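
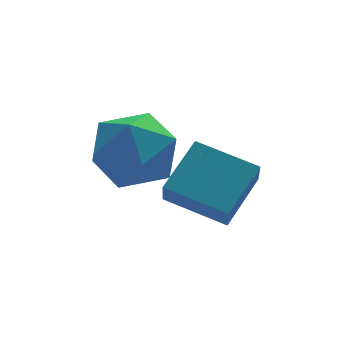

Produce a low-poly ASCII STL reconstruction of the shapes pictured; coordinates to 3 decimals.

solid 
facet normal -0.697 -0.017 0.717
outer loop
vertex -1.093 1.512 -0.033
vertex -1.487 0.444 -0.442
vertex -0.621 0.486 0.401
endloop
endfacet
facet normal -0.118 0.340 0.933
outer loop
vertex -1.093 1.512 -0.033
vertex -0.621 0.486 0.401
vertex 0.099 1.425 0.15
endloop
endfacet
facet normal -0.009 0.879 0.477
outer loop
vertex -1.093 1.512 -0.033
vertex 0.099 1.425 0.15
vertex -0.321 1.962 -0.848
endloop
endfacet
facet normal -0.519 0.854 -0.020
outer loop
vertex -1.093 1.512 -0.033
vertex -0.321 1.962 -0.848
vertex -1.302 1.357 -1.214
endloop
endfacet
facet normal -0.945 0.300 0.128
outer loop
vertex -1.093 1.512 -0.033
vertex -1.302 1.357 -1.214
vertex -1.487 0.444 -0.442
endloop
endfacet
facet normal 0.442 -0.100 0.892
outer loop
vertex 0.099 1.425 0.15
vertex -0.621 0.486 0.401
vertex 0.442 0.303 -0.146
endloop
endfacet
facet normal -0.495 -0.679 0.542
outer loop
vertex -0.621 0.486 0.401
vertex -1.487 0.444 -0.442
vertex -0.539 -0.302 -0.512
endloop
endfacet
facet normal -0.897 -0.166 -0.411
outer loop
vertex -1.487 0.444 -0.442
vertex -1.302 1.357 -1.214
vertex -0.959 0.235 -1.51
endloop
endfacet
facet normal -0.208 0.731 -0.650
outer loop
vertex -1.302 1.357 -1.214
vertex -0.321 1.962 -0.848
vertex -0.239 1.174 -1.761
endloop
endfacet
facet normal 0.618 0.771 0.155
outer loop
vertex -0.321 1.962 -0.848
vertex 0.099 1.425 0.15
vertex 0.627 1.216 -0.918
endloop
endfacet
facet normal 0.519 -0.854 0.020
outer loop
vertex 0.233 0.148 -1.327
vertex 0.442 0.303 -0.146
vertex -0.539 -0.302 -0.512
endloop
endfacet
facet normal 0.009 -0.879 -0.477
outer loop
vertex 0.233 0.148 -1.327
vertex -0.539 -0.302 -0.512
vertex -0.959 0.235 -1.51
endloop
endfacet
facet normal 0.118 -0.340 -0.933
outer loop
vertex 0.233 0.148 -1.327
vertex -0.959 0.235 -1.51
vertex -0.239 1.174 -1.761
endloop
endfacet
facet normal 0.697 0.017 -0.717
outer loop
vertex 0.233 0.148 -1.327
vertex -0.239 1.174 -1.761
vertex 0.627 1.216 -0.918
endloop
endfacet
facet normal 0.945 -0.300 -0.128
outer loop
vertex 0.233 0.148 -1.327
vertex 0.627 1.216 -0.918
vertex 0.442 0.303 -0.146
endloop
endfacet
facet normal 0.208 -0.731 0.650
outer loop
vertex -0.539 -0.302 -0.512
vertex 0.442 0.303 -0.146
vertex -0.621 0.486 0.401
endloop
endfacet
facet normal -0.618 -0.771 -0.155
outer loop
vertex -0.959 0.235 -1.51
vertex -0.539 -0.302 -0.512
vertex -1.487 0.444 -0.442
endloop
endfacet
facet normal -0.442 0.100 -0.892
outer loop
vertex -0.239 1.174 -1.761
vertex -0.959 0.235 -1.51
vertex -1.302 1.357 -1.214
endloop
endfacet
facet normal 0.495 0.679 -0.542
outer loop
vertex 0.627 1.216 -0.918
vertex -0.239 1.174 -1.761
vertex -0.321 1.962 -0.848
endloop
endfacet
facet normal 0.897 0.166 0.411
outer loop
vertex 0.442 0.303 -0.146
vertex 0.627 1.216 -0.918
vertex 0.099 1.425 0.15
endloop
endfacet
facet normal -0.749 0.593 0.295
outer loop
vertex 0.783 -0.063 -0.063
vertex 0.959 0.568 -0.884
vertex -0.223 -0.905 -0.926
endloop
endfacet
facet normal -0.167 -0.601 0.781
outer loop
vertex 1.021 -1.888 -1.416
vertex 0.783 -0.063 -0.063
vertex -0.223 -0.905 -0.926
endloop
endfacet
facet normal -0.749 0.593 0.295
outer loop
vertex -0.223 -0.905 -0.926
vertex 0.959 0.568 -0.884
vertex -0.047 -0.274 -1.746
endloop
endfacet
facet normal -0.640 -0.536 -0.550
outer loop
vertex -0.047 -0.274 -1.746
vertex 1.021 -1.888 -1.416
vertex -0.223 -0.905 -0.926
endloop
endfacet
facet normal 0.640 0.536 0.550
outer loop
vertex 0.783 -0.063 -0.063
vertex 2.203 -0.415 -1.374
vertex 0.959 0.568 -0.884
endloop
endfacet
facet normal -0.167 -0.601 0.782
outer loop
vertex 2.027 -1.046 -0.554
vertex 0.783 -0.063 -0.063
vertex 1.021 -1.888 -1.416
endloop
endfacet
facet normal 0.641 0.536 0.550
outer loop
vertex 2.027 -1.046 -0.554
vertex 2.203 -0.415 -1.374
vertex 0.783 -0.063 -0.063
endloop
endfacet
facet normal 0.167 0.601 -0.782
outer loop
vertex 0.959 0.568 -0.884
vertex 2.203 -0.415 -1.374
vertex -0.047 -0.274 -1.746
endloop
endfacet
facet normal -0.641 -0.536 -0.550
outer loop
vertex 1.197 -1.257 -2.237
vertex 1.021 -1.888 -1.416
vertex -0.047 -0.274 -1.746
endloop
endfacet
facet normal 0.167 0.601 -0.781
outer loop
vertex -0.047 -0.274 -1.746
vertex 2.203 -0.415 -1.374
vertex 1.197 -1.257 -2.237
endloop
endfacet
facet normal 0.749 -0.593 -0.295
outer loop
vertex 1.197 -1.257 -2.237
vertex 2.027 -1.046 -0.554
vertex 1.021 -1.888 -1.416
endloop
endfacet
facet normal 0.749 -0.593 -0.295
outer loop
vertex 2.203 -0.415 -1.374
vertex 2.027 -1.046 -0.554
vertex 1.197 -1.257 -2.237
endloop
endfacet

endsolid


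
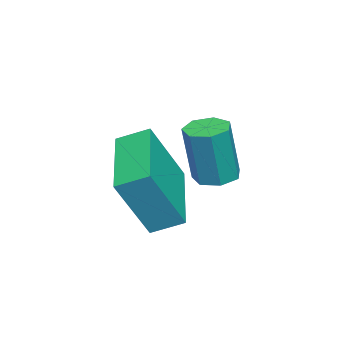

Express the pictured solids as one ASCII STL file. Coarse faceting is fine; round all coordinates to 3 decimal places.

solid 
facet normal -0.198 0.086 -0.977
outer loop
vertex 1.067 2.338 -1.174
vertex 0.614 2.115 -1.102
vertex 0.731 2.611 -1.082
endloop
endfacet
facet normal 0.621 0.782 -0.055
outer loop
vertex 1.067 2.338 -1.174
vertex 0.731 2.611 -1.082
vertex 1.359 2.208 0.271
endloop
endfacet
facet normal 0.622 0.781 -0.056
outer loop
vertex 1.359 2.208 0.271
vertex 0.731 2.611 -1.082
vertex 1.024 2.481 0.363
endloop
endfacet
facet normal 0.196 -0.088 0.977
outer loop
vertex 1.359 2.208 0.271
vertex 1.024 2.481 0.363
vertex 0.906 1.985 0.342
endloop
endfacet
facet normal -0.198 0.086 -0.977
outer loop
vertex 0.731 2.611 -1.082
vertex 0.614 2.115 -1.102
vertex 0.307 2.511 -1.005
endloop
endfacet
facet normal -0.205 0.970 0.129
outer loop
vertex 0.731 2.611 -1.082
vertex 0.307 2.511 -1.005
vertex 1.024 2.481 0.363
endloop
endfacet
facet normal -0.207 0.970 0.130
outer loop
vertex 1.024 2.481 0.363
vertex 0.307 2.511 -1.005
vertex 0.6 2.38 0.44
endloop
endfacet
facet normal 0.198 -0.089 0.976
outer loop
vertex 1.024 2.481 0.363
vertex 0.6 2.38 0.44
vertex 0.906 1.985 0.342
endloop
endfacet
facet normal -0.198 0.086 -0.976
outer loop
vertex 0.307 2.511 -1.005
vertex 0.614 2.115 -1.102
vertex 0.114 2.112 -1.001
endloop
endfacet
facet normal -0.878 0.427 0.217
outer loop
vertex 0.307 2.511 -1.005
vertex 0.114 2.112 -1.001
vertex 0.6 2.38 0.44
endloop
endfacet
facet normal -0.877 0.429 0.216
outer loop
vertex 0.6 2.38 0.44
vertex 0.114 2.112 -1.001
vertex 0.406 1.982 0.443
endloop
endfacet
facet normal 0.198 -0.089 0.976
outer loop
vertex 0.6 2.38 0.44
vertex 0.406 1.982 0.443
vertex 0.906 1.985 0.342
endloop
endfacet
facet normal -0.198 0.089 -0.976
outer loop
vertex 0.114 2.112 -1.001
vertex 0.614 2.115 -1.102
vertex 0.297 1.716 -1.074
endloop
endfacet
facet normal -0.889 -0.437 0.140
outer loop
vertex 0.114 2.112 -1.001
vertex 0.297 1.716 -1.074
vertex 0.406 1.982 0.443
endloop
endfacet
facet normal -0.888 -0.438 0.141
outer loop
vertex 0.406 1.982 0.443
vertex 0.297 1.716 -1.074
vertex 0.59 1.586 0.371
endloop
endfacet
facet normal 0.198 -0.086 0.976
outer loop
vertex 0.406 1.982 0.443
vertex 0.59 1.586 0.371
vertex 0.906 1.985 0.342
endloop
endfacet
facet normal -0.197 0.088 -0.976
outer loop
vertex 0.297 1.716 -1.074
vertex 0.614 2.115 -1.102
vertex 0.719 1.62 -1.168
endloop
endfacet
facet normal -0.230 -0.972 -0.041
outer loop
vertex 0.297 1.716 -1.074
vertex 0.719 1.62 -1.168
vertex 0.59 1.586 0.371
endloop
endfacet
facet normal -0.231 -0.972 -0.041
outer loop
vertex 0.59 1.586 0.371
vertex 0.719 1.62 -1.168
vertex 1.011 1.49 0.277
endloop
endfacet
facet normal 0.198 -0.086 0.976
outer loop
vertex 0.59 1.586 0.371
vertex 1.011 1.49 0.277
vertex 0.906 1.985 0.342
endloop
endfacet
facet normal -0.200 0.088 -0.976
outer loop
vertex 0.719 1.62 -1.168
vertex 0.614 2.115 -1.102
vertex 1.061 1.897 -1.213
endloop
endfacet
facet normal 0.602 -0.775 -0.191
outer loop
vertex 0.719 1.62 -1.168
vertex 1.061 1.897 -1.213
vertex 1.011 1.49 0.277
endloop
endfacet
facet normal 0.601 -0.776 -0.192
outer loop
vertex 1.011 1.49 0.277
vertex 1.061 1.897 -1.213
vertex 1.354 1.767 0.232
endloop
endfacet
facet normal 0.198 -0.086 0.976
outer loop
vertex 1.011 1.49 0.277
vertex 1.354 1.767 0.232
vertex 0.906 1.985 0.342
endloop
endfacet
facet normal -0.199 0.089 -0.976
outer loop
vertex 1.061 1.897 -1.213
vertex 0.614 2.115 -1.102
vertex 1.067 2.338 -1.174
endloop
endfacet
facet normal 0.980 0.004 -0.198
outer loop
vertex 1.061 1.897 -1.213
vertex 1.067 2.338 -1.174
vertex 1.354 1.767 0.232
endloop
endfacet
facet normal 0.980 0.006 -0.198
outer loop
vertex 1.354 1.767 0.232
vertex 1.067 2.338 -1.174
vertex 1.359 2.208 0.271
endloop
endfacet
facet normal 0.197 -0.089 0.976
outer loop
vertex 1.354 1.767 0.232
vertex 1.359 2.208 0.271
vertex 0.906 1.985 0.342
endloop
endfacet
facet normal -0.914 -0.309 0.263
outer loop
vertex -0.984 -0.648 -0.98
vertex -1.138 0.094 -0.642
vertex -1.616 -0.082 -2.51
endloop
endfacet
facet normal 0.185 -0.894 -0.407
outer loop
vertex 0.358 0.586 -3.078
vertex -0.984 -0.648 -0.98
vertex -1.616 -0.082 -2.51
endloop
endfacet
facet normal -0.914 -0.309 0.263
outer loop
vertex -1.616 -0.082 -2.51
vertex -1.138 0.094 -0.642
vertex -1.77 0.661 -2.172
endloop
endfacet
facet normal -0.361 0.323 -0.875
outer loop
vertex -1.77 0.661 -2.172
vertex 0.358 0.586 -3.078
vertex -1.616 -0.082 -2.51
endloop
endfacet
facet normal 0.361 -0.323 0.875
outer loop
vertex -0.984 -0.648 -0.98
vertex 0.836 0.762 -1.21
vertex -1.138 0.094 -0.642
endloop
endfacet
facet normal 0.185 -0.894 -0.408
outer loop
vertex 0.99 0.019 -1.548
vertex -0.984 -0.648 -0.98
vertex 0.358 0.586 -3.078
endloop
endfacet
facet normal 0.361 -0.323 0.875
outer loop
vertex 0.99 0.019 -1.548
vertex 0.836 0.762 -1.21
vertex -0.984 -0.648 -0.98
endloop
endfacet
facet normal -0.185 0.894 0.408
outer loop
vertex -1.138 0.094 -0.642
vertex 0.836 0.762 -1.21
vertex -1.77 0.661 -2.172
endloop
endfacet
facet normal -0.361 0.324 -0.875
outer loop
vertex 0.204 1.328 -2.74
vertex 0.358 0.586 -3.078
vertex -1.77 0.661 -2.172
endloop
endfacet
facet normal -0.185 0.894 0.407
outer loop
vertex -1.77 0.661 -2.172
vertex 0.836 0.762 -1.21
vertex 0.204 1.328 -2.74
endloop
endfacet
facet normal 0.914 0.309 -0.263
outer loop
vertex 0.204 1.328 -2.74
vertex 0.99 0.019 -1.548
vertex 0.358 0.586 -3.078
endloop
endfacet
facet normal 0.914 0.309 -0.263
outer loop
vertex 0.836 0.762 -1.21
vertex 0.99 0.019 -1.548
vertex 0.204 1.328 -2.74
endloop
endfacet

endsolid


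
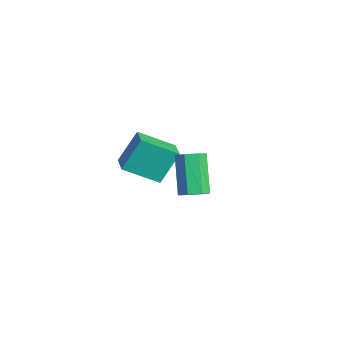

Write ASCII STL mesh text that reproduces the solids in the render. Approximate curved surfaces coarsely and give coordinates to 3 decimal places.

solid 
facet normal -0.917 0.291 -0.273
outer loop
vertex -4.721 0.951 -1.734
vertex -4.822 1.856 -0.431
vertex -4.047 2.266 -2.595
endloop
endfacet
facet normal 0.065 -0.570 -0.819
outer loop
vertex -3.158 1.984 -2.329
vertex -4.721 0.951 -1.734
vertex -4.047 2.266 -2.595
endloop
endfacet
facet normal -0.917 0.291 -0.273
outer loop
vertex -4.047 2.266 -2.595
vertex -4.822 1.856 -0.431
vertex -4.149 3.171 -1.291
endloop
endfacet
facet normal 0.394 0.769 -0.503
outer loop
vertex -4.149 3.171 -1.291
vertex -3.158 1.984 -2.329
vertex -4.047 2.266 -2.595
endloop
endfacet
facet normal -0.394 -0.769 0.503
outer loop
vertex -4.721 0.951 -1.734
vertex -3.933 1.574 -0.165
vertex -4.822 1.856 -0.431
endloop
endfacet
facet normal 0.064 -0.569 -0.820
outer loop
vertex -3.831 0.669 -1.469
vertex -4.721 0.951 -1.734
vertex -3.158 1.984 -2.329
endloop
endfacet
facet normal -0.394 -0.769 0.503
outer loop
vertex -3.831 0.669 -1.469
vertex -3.933 1.574 -0.165
vertex -4.721 0.951 -1.734
endloop
endfacet
facet normal -0.065 0.569 0.820
outer loop
vertex -4.822 1.856 -0.431
vertex -3.933 1.574 -0.165
vertex -4.149 3.171 -1.291
endloop
endfacet
facet normal 0.394 0.769 -0.504
outer loop
vertex -3.259 2.889 -1.026
vertex -3.158 1.984 -2.329
vertex -4.149 3.171 -1.291
endloop
endfacet
facet normal -0.064 0.569 0.820
outer loop
vertex -4.149 3.171 -1.291
vertex -3.933 1.574 -0.165
vertex -3.259 2.889 -1.026
endloop
endfacet
facet normal 0.917 -0.291 0.273
outer loop
vertex -3.259 2.889 -1.026
vertex -3.831 0.669 -1.469
vertex -3.158 1.984 -2.329
endloop
endfacet
facet normal 0.917 -0.291 0.274
outer loop
vertex -3.933 1.574 -0.165
vertex -3.831 0.669 -1.469
vertex -3.259 2.889 -1.026
endloop
endfacet
facet normal 0.642 -0.266 -0.719
outer loop
vertex 1.454 1.27 1.083
vertex 1.003 1.181 0.713
vertex 1.311 1.676 0.805
endloop
endfacet
facet normal 0.713 0.549 0.435
outer loop
vertex 1.454 1.27 1.083
vertex 1.311 1.676 0.805
vertex 0.347 1.729 2.318
endloop
endfacet
facet normal 0.712 0.551 0.435
outer loop
vertex 0.347 1.729 2.318
vertex 1.311 1.676 0.805
vertex 0.204 2.134 2.039
endloop
endfacet
facet normal -0.644 0.266 0.717
outer loop
vertex 0.347 1.729 2.318
vertex 0.204 2.134 2.039
vertex -0.103 1.639 1.947
endloop
endfacet
facet normal 0.644 -0.268 -0.717
outer loop
vertex 1.311 1.676 0.805
vertex 1.003 1.181 0.713
vertex 0.937 1.708 0.457
endloop
endfacet
facet normal 0.226 0.962 -0.154
outer loop
vertex 1.311 1.676 0.805
vertex 0.937 1.708 0.457
vertex 0.204 2.134 2.039
endloop
endfacet
facet normal 0.227 0.962 -0.154
outer loop
vertex 0.204 2.134 2.039
vertex 0.937 1.708 0.457
vertex -0.17 2.167 1.692
endloop
endfacet
facet normal -0.643 0.265 0.718
outer loop
vertex 0.204 2.134 2.039
vertex -0.17 2.167 1.692
vertex -0.103 1.639 1.947
endloop
endfacet
facet normal 0.644 -0.268 -0.717
outer loop
vertex 0.937 1.708 0.457
vertex 1.003 1.181 0.713
vertex 0.613 1.344 0.302
endloop
endfacet
facet normal -0.430 0.650 -0.627
outer loop
vertex 0.937 1.708 0.457
vertex 0.613 1.344 0.302
vertex -0.17 2.167 1.692
endloop
endfacet
facet normal -0.430 0.650 -0.627
outer loop
vertex -0.17 2.167 1.692
vertex 0.613 1.344 0.302
vertex -0.494 1.802 1.536
endloop
endfacet
facet normal -0.644 0.265 0.718
outer loop
vertex -0.17 2.167 1.692
vertex -0.494 1.802 1.536
vertex -0.103 1.639 1.947
endloop
endfacet
facet normal 0.644 -0.266 -0.717
outer loop
vertex 0.613 1.344 0.302
vertex 1.003 1.181 0.713
vertex 0.583 0.857 0.456
endloop
endfacet
facet normal -0.763 -0.152 -0.628
outer loop
vertex 0.613 1.344 0.302
vertex 0.583 0.857 0.456
vertex -0.494 1.802 1.536
endloop
endfacet
facet normal -0.763 -0.152 -0.628
outer loop
vertex -0.494 1.802 1.536
vertex 0.583 0.857 0.456
vertex -0.524 1.315 1.69
endloop
endfacet
facet normal -0.643 0.267 0.718
outer loop
vertex -0.494 1.802 1.536
vertex -0.524 1.315 1.69
vertex -0.103 1.639 1.947
endloop
endfacet
facet normal 0.644 -0.266 -0.717
outer loop
vertex 0.583 0.857 0.456
vertex 1.003 1.181 0.713
vertex 0.869 0.613 0.803
endloop
endfacet
facet normal -0.523 -0.838 -0.158
outer loop
vertex 0.583 0.857 0.456
vertex 0.869 0.613 0.803
vertex -0.524 1.315 1.69
endloop
endfacet
facet normal -0.522 -0.839 -0.155
outer loop
vertex -0.524 1.315 1.69
vertex 0.869 0.613 0.803
vertex -0.237 1.072 2.038
endloop
endfacet
facet normal -0.644 0.267 0.717
outer loop
vertex -0.524 1.315 1.69
vertex -0.237 1.072 2.038
vertex -0.103 1.639 1.947
endloop
endfacet
facet normal 0.644 -0.266 -0.717
outer loop
vertex 0.869 0.613 0.803
vertex 1.003 1.181 0.713
vertex 1.257 0.798 1.083
endloop
endfacet
facet normal 0.113 -0.894 0.434
outer loop
vertex 0.869 0.613 0.803
vertex 1.257 0.798 1.083
vertex -0.237 1.072 2.038
endloop
endfacet
facet normal 0.113 -0.894 0.433
outer loop
vertex -0.237 1.072 2.038
vertex 1.257 0.798 1.083
vertex 0.15 1.256 2.317
endloop
endfacet
facet normal -0.644 0.267 0.717
outer loop
vertex -0.237 1.072 2.038
vertex 0.15 1.256 2.317
vertex -0.103 1.639 1.947
endloop
endfacet
facet normal 0.642 -0.268 -0.718
outer loop
vertex 1.257 0.798 1.083
vertex 1.003 1.181 0.713
vertex 1.454 1.27 1.083
endloop
endfacet
facet normal 0.662 -0.276 0.697
outer loop
vertex 1.257 0.798 1.083
vertex 1.454 1.27 1.083
vertex 0.15 1.256 2.317
endloop
endfacet
facet normal 0.662 -0.277 0.696
outer loop
vertex 0.15 1.256 2.317
vertex 1.454 1.27 1.083
vertex 0.347 1.729 2.318
endloop
endfacet
facet normal -0.644 0.267 0.717
outer loop
vertex 0.15 1.256 2.317
vertex 0.347 1.729 2.318
vertex -0.103 1.639 1.947
endloop
endfacet

endsolid


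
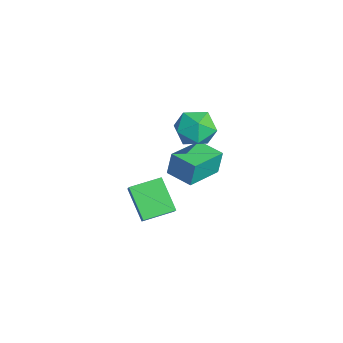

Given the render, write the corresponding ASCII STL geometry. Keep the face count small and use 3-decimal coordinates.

solid 
facet normal -0.773 -0.630 0.078
outer loop
vertex -2.757 -2.036 1.108
vertex -3.986 -0.567 0.798
vertex -2.705 -2.25 -0.112
endloop
endfacet
facet normal 0.633 -0.757 0.160
outer loop
vertex -1.654 -1.393 -0.218
vertex -2.757 -2.036 1.108
vertex -2.705 -2.25 -0.112
endloop
endfacet
facet normal -0.773 -0.630 0.078
outer loop
vertex -2.705 -2.25 -0.112
vertex -3.986 -0.567 0.798
vertex -3.934 -0.781 -0.422
endloop
endfacet
facet normal 0.042 -0.173 -0.984
outer loop
vertex -3.934 -0.781 -0.422
vertex -1.654 -1.393 -0.218
vertex -2.705 -2.25 -0.112
endloop
endfacet
facet normal -0.042 0.173 0.984
outer loop
vertex -2.757 -2.036 1.108
vertex -2.935 0.29 0.692
vertex -3.986 -0.567 0.798
endloop
endfacet
facet normal 0.633 -0.757 0.160
outer loop
vertex -1.706 -1.179 1.002
vertex -2.757 -2.036 1.108
vertex -1.654 -1.393 -0.218
endloop
endfacet
facet normal -0.042 0.173 0.984
outer loop
vertex -1.706 -1.179 1.002
vertex -2.935 0.29 0.692
vertex -2.757 -2.036 1.108
endloop
endfacet
facet normal -0.633 0.757 -0.160
outer loop
vertex -3.986 -0.567 0.798
vertex -2.935 0.29 0.692
vertex -3.934 -0.781 -0.422
endloop
endfacet
facet normal 0.042 -0.173 -0.984
outer loop
vertex -2.883 0.076 -0.528
vertex -1.654 -1.393 -0.218
vertex -3.934 -0.781 -0.422
endloop
endfacet
facet normal -0.633 0.757 -0.160
outer loop
vertex -3.934 -0.781 -0.422
vertex -2.935 0.29 0.692
vertex -2.883 0.076 -0.528
endloop
endfacet
facet normal 0.773 0.630 -0.078
outer loop
vertex -2.883 0.076 -0.528
vertex -1.706 -1.179 1.002
vertex -1.654 -1.393 -0.218
endloop
endfacet
facet normal 0.773 0.630 -0.078
outer loop
vertex -2.935 0.29 0.692
vertex -1.706 -1.179 1.002
vertex -2.883 0.076 -0.528
endloop
endfacet
facet normal -0.652 0.073 0.754
outer loop
vertex -3.877 -0.895 2.838
vertex -3.197 -1.443 3.479
vertex -3.139 -0.363 3.425
endloop
endfacet
facet normal -0.707 0.633 0.315
outer loop
vertex -3.877 -0.895 2.838
vertex -3.139 -0.363 3.425
vertex -3.331 -0.068 2.401
endloop
endfacet
facet normal -0.858 0.388 -0.338
outer loop
vertex -3.877 -0.895 2.838
vertex -3.331 -0.068 2.401
vertex -3.509 -0.966 1.822
endloop
endfacet
facet normal -0.896 -0.324 -0.302
outer loop
vertex -3.877 -0.895 2.838
vertex -3.509 -0.966 1.822
vertex -3.426 -1.816 2.488
endloop
endfacet
facet normal -0.769 -0.519 0.373
outer loop
vertex -3.877 -0.895 2.838
vertex -3.426 -1.816 2.488
vertex -3.197 -1.443 3.479
endloop
endfacet
facet normal -0.071 0.955 0.288
outer loop
vertex -3.331 -0.068 2.401
vertex -3.139 -0.363 3.425
vertex -2.314 -0.104 2.772
endloop
endfacet
facet normal 0.018 0.049 0.999
outer loop
vertex -3.139 -0.363 3.425
vertex -3.197 -1.443 3.479
vertex -2.231 -0.954 3.438
endloop
endfacet
facet normal -0.171 -0.908 0.381
outer loop
vertex -3.197 -1.443 3.479
vertex -3.426 -1.816 2.488
vertex -2.409 -1.852 2.859
endloop
endfacet
facet normal -0.376 -0.594 -0.711
outer loop
vertex -3.426 -1.816 2.488
vertex -3.509 -0.966 1.822
vertex -2.601 -1.557 1.835
endloop
endfacet
facet normal -0.315 0.558 -0.768
outer loop
vertex -3.509 -0.966 1.822
vertex -3.331 -0.068 2.401
vertex -2.543 -0.477 1.781
endloop
endfacet
facet normal 0.896 0.324 0.302
outer loop
vertex -1.863 -1.025 2.422
vertex -2.314 -0.104 2.772
vertex -2.231 -0.954 3.438
endloop
endfacet
facet normal 0.858 -0.388 0.338
outer loop
vertex -1.863 -1.025 2.422
vertex -2.231 -0.954 3.438
vertex -2.409 -1.852 2.859
endloop
endfacet
facet normal 0.707 -0.633 -0.315
outer loop
vertex -1.863 -1.025 2.422
vertex -2.409 -1.852 2.859
vertex -2.601 -1.557 1.835
endloop
endfacet
facet normal 0.652 -0.073 -0.754
outer loop
vertex -1.863 -1.025 2.422
vertex -2.601 -1.557 1.835
vertex -2.543 -0.477 1.781
endloop
endfacet
facet normal 0.769 0.519 -0.373
outer loop
vertex -1.863 -1.025 2.422
vertex -2.543 -0.477 1.781
vertex -2.314 -0.104 2.772
endloop
endfacet
facet normal 0.376 0.594 0.711
outer loop
vertex -2.231 -0.954 3.438
vertex -2.314 -0.104 2.772
vertex -3.139 -0.363 3.425
endloop
endfacet
facet normal 0.315 -0.558 0.768
outer loop
vertex -2.409 -1.852 2.859
vertex -2.231 -0.954 3.438
vertex -3.197 -1.443 3.479
endloop
endfacet
facet normal 0.071 -0.955 -0.288
outer loop
vertex -2.601 -1.557 1.835
vertex -2.409 -1.852 2.859
vertex -3.426 -1.816 2.488
endloop
endfacet
facet normal -0.018 -0.049 -0.999
outer loop
vertex -2.543 -0.477 1.781
vertex -2.601 -1.557 1.835
vertex -3.509 -0.966 1.822
endloop
endfacet
facet normal 0.171 0.908 -0.381
outer loop
vertex -2.314 -0.104 2.772
vertex -2.543 -0.477 1.781
vertex -3.331 -0.068 2.401
endloop
endfacet
facet normal -0.689 -0.231 0.687
outer loop
vertex -3.864 -3.779 -1.864
vertex -4.074 -2.262 -1.565
vertex -4.669 -3.734 -2.657
endloop
endfacet
facet normal 0.134 -0.972 -0.192
outer loop
vertex -3.366 -3.298 -3.955
vertex -3.864 -3.779 -1.864
vertex -4.669 -3.734 -2.657
endloop
endfacet
facet normal -0.690 -0.230 0.686
outer loop
vertex -4.669 -3.734 -2.657
vertex -4.074 -2.262 -1.565
vertex -4.878 -2.217 -2.358
endloop
endfacet
facet normal -0.712 0.040 -0.701
outer loop
vertex -4.878 -2.217 -2.358
vertex -3.366 -3.298 -3.955
vertex -4.669 -3.734 -2.657
endloop
endfacet
facet normal 0.712 -0.040 0.701
outer loop
vertex -3.864 -3.779 -1.864
vertex -2.771 -1.826 -2.863
vertex -4.074 -2.262 -1.565
endloop
endfacet
facet normal 0.135 -0.972 -0.192
outer loop
vertex -2.562 -3.343 -3.162
vertex -3.864 -3.779 -1.864
vertex -3.366 -3.298 -3.955
endloop
endfacet
facet normal 0.712 -0.040 0.701
outer loop
vertex -2.562 -3.343 -3.162
vertex -2.771 -1.826 -2.863
vertex -3.864 -3.779 -1.864
endloop
endfacet
facet normal -0.135 0.972 0.192
outer loop
vertex -4.074 -2.262 -1.565
vertex -2.771 -1.826 -2.863
vertex -4.878 -2.217 -2.358
endloop
endfacet
facet normal -0.712 0.040 -0.701
outer loop
vertex -3.576 -1.781 -3.656
vertex -3.366 -3.298 -3.955
vertex -4.878 -2.217 -2.358
endloop
endfacet
facet normal -0.134 0.972 0.192
outer loop
vertex -4.878 -2.217 -2.358
vertex -2.771 -1.826 -2.863
vertex -3.576 -1.781 -3.656
endloop
endfacet
facet normal 0.690 0.231 -0.686
outer loop
vertex -3.576 -1.781 -3.656
vertex -2.562 -3.343 -3.162
vertex -3.366 -3.298 -3.955
endloop
endfacet
facet normal 0.689 0.230 -0.687
outer loop
vertex -2.771 -1.826 -2.863
vertex -2.562 -3.343 -3.162
vertex -3.576 -1.781 -3.656
endloop
endfacet

endsolid


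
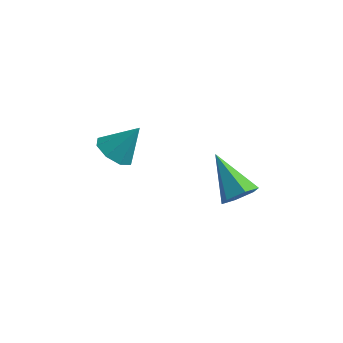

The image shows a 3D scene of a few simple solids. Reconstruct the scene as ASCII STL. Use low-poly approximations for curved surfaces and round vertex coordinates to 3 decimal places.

solid 
facet normal -0.518 -0.352 -0.780
outer loop
vertex -1.662 -2.55 1.476
vertex -2.219 -1.845 1.528
vertex -1.45 -2.017 1.095
endloop
endfacet
facet normal 0.947 -0.308 0.096
outer loop
vertex -1.662 -2.55 1.476
vertex -1.45 -2.017 1.095
vertex -1.381 -1.275 2.792
endloop
endfacet
facet normal -0.518 -0.352 -0.780
outer loop
vertex -1.45 -2.017 1.095
vertex -2.219 -1.845 1.528
vertex -1.688 -1.383 0.967
endloop
endfacet
facet normal 0.933 0.315 -0.176
outer loop
vertex -1.45 -2.017 1.095
vertex -1.688 -1.383 0.967
vertex -1.381 -1.275 2.792
endloop
endfacet
facet normal -0.519 -0.351 -0.780
outer loop
vertex -1.688 -1.383 0.967
vertex -2.219 -1.845 1.528
vertex -2.237 -1.02 1.169
endloop
endfacet
facet normal 0.511 0.849 -0.136
outer loop
vertex -1.688 -1.383 0.967
vertex -2.237 -1.02 1.169
vertex -1.381 -1.275 2.792
endloop
endfacet
facet normal -0.517 -0.351 -0.781
outer loop
vertex -2.237 -1.02 1.169
vertex -2.219 -1.845 1.528
vertex -2.776 -1.14 1.58
endloop
endfacet
facet normal -0.072 0.979 0.192
outer loop
vertex -2.237 -1.02 1.169
vertex -2.776 -1.14 1.58
vertex -1.381 -1.275 2.792
endloop
endfacet
facet normal -0.518 -0.352 -0.780
outer loop
vertex -2.776 -1.14 1.58
vertex -2.219 -1.845 1.528
vertex -2.989 -1.673 1.962
endloop
endfacet
facet normal -0.474 0.630 0.615
outer loop
vertex -2.776 -1.14 1.58
vertex -2.989 -1.673 1.962
vertex -1.381 -1.275 2.792
endloop
endfacet
facet normal -0.518 -0.351 -0.780
outer loop
vertex -2.989 -1.673 1.962
vertex -2.219 -1.845 1.528
vertex -2.751 -2.306 2.089
endloop
endfacet
facet normal -0.460 0.005 0.888
outer loop
vertex -2.989 -1.673 1.962
vertex -2.751 -2.306 2.089
vertex -1.381 -1.275 2.792
endloop
endfacet
facet normal -0.517 -0.352 -0.780
outer loop
vertex -2.751 -2.306 2.089
vertex -2.219 -1.845 1.528
vertex -2.201 -2.669 1.888
endloop
endfacet
facet normal -0.038 -0.528 0.849
outer loop
vertex -2.751 -2.306 2.089
vertex -2.201 -2.669 1.888
vertex -1.381 -1.275 2.792
endloop
endfacet
facet normal -0.518 -0.352 -0.780
outer loop
vertex -2.201 -2.669 1.888
vertex -2.219 -1.845 1.528
vertex -1.662 -2.55 1.476
endloop
endfacet
facet normal 0.544 -0.658 0.521
outer loop
vertex -2.201 -2.669 1.888
vertex -1.662 -2.55 1.476
vertex -1.381 -1.275 2.792
endloop
endfacet
facet normal 0.663 -0.479 -0.575
outer loop
vertex 3.479 -1.097 0.567
vertex 2.866 -1.467 0.168
vertex 3.154 -0.747 -0.099
endloop
endfacet
facet normal 0.396 0.878 0.268
outer loop
vertex 3.479 -1.097 0.567
vertex 3.154 -0.747 -0.099
vertex 1.434 -0.433 1.412
endloop
endfacet
facet normal 0.663 -0.479 -0.576
outer loop
vertex 3.154 -0.747 -0.099
vertex 2.866 -1.467 0.168
vertex 2.54 -1.117 -0.498
endloop
endfacet
facet normal -0.233 0.865 -0.444
outer loop
vertex 3.154 -0.747 -0.099
vertex 2.54 -1.117 -0.498
vertex 1.434 -0.433 1.412
endloop
endfacet
facet normal 0.663 -0.479 -0.576
outer loop
vertex 2.54 -1.117 -0.498
vertex 2.866 -1.467 0.168
vertex 2.252 -1.837 -0.231
endloop
endfacet
facet normal -0.835 0.137 -0.533
outer loop
vertex 2.54 -1.117 -0.498
vertex 2.252 -1.837 -0.231
vertex 1.434 -0.433 1.412
endloop
endfacet
facet normal 0.663 -0.479 -0.576
outer loop
vertex 2.252 -1.837 -0.231
vertex 2.866 -1.467 0.168
vertex 2.578 -2.187 0.435
endloop
endfacet
facet normal -0.810 -0.579 0.092
outer loop
vertex 2.252 -1.837 -0.231
vertex 2.578 -2.187 0.435
vertex 1.434 -0.433 1.412
endloop
endfacet
facet normal 0.663 -0.479 -0.575
outer loop
vertex 2.578 -2.187 0.435
vertex 2.866 -1.467 0.168
vertex 3.191 -1.817 0.834
endloop
endfacet
facet normal -0.182 -0.566 0.804
outer loop
vertex 2.578 -2.187 0.435
vertex 3.191 -1.817 0.834
vertex 1.434 -0.433 1.412
endloop
endfacet
facet normal 0.663 -0.479 -0.575
outer loop
vertex 3.191 -1.817 0.834
vertex 2.866 -1.467 0.168
vertex 3.479 -1.097 0.567
endloop
endfacet
facet normal 0.421 0.162 0.892
outer loop
vertex 3.191 -1.817 0.834
vertex 3.479 -1.097 0.567
vertex 1.434 -0.433 1.412
endloop
endfacet

endsolid


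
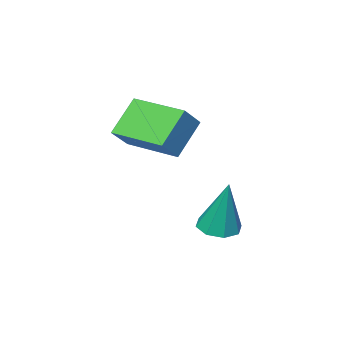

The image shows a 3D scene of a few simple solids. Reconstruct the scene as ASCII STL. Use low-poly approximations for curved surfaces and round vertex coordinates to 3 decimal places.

solid 
facet normal -0.645 -0.119 0.755
outer loop
vertex -2.177 -0.896 2.951
vertex -2.598 0.8 2.858
vertex -2.873 -1.104 2.323
endloop
endfacet
facet normal 0.241 -0.969 0.054
outer loop
vertex -1.982 -0.94 1.282
vertex -2.177 -0.896 2.951
vertex -2.873 -1.104 2.323
endloop
endfacet
facet normal -0.645 -0.119 0.755
outer loop
vertex -2.873 -1.104 2.323
vertex -2.598 0.8 2.858
vertex -3.294 0.593 2.23
endloop
endfacet
facet normal -0.725 -0.216 -0.654
outer loop
vertex -3.294 0.593 2.23
vertex -1.982 -0.94 1.282
vertex -2.873 -1.104 2.323
endloop
endfacet
facet normal 0.725 0.216 0.654
outer loop
vertex -2.177 -0.896 2.951
vertex -1.707 0.964 1.817
vertex -2.598 0.8 2.858
endloop
endfacet
facet normal 0.240 -0.969 0.054
outer loop
vertex -1.286 -0.733 1.91
vertex -2.177 -0.896 2.951
vertex -1.982 -0.94 1.282
endloop
endfacet
facet normal 0.725 0.216 0.654
outer loop
vertex -1.286 -0.733 1.91
vertex -1.707 0.964 1.817
vertex -2.177 -0.896 2.951
endloop
endfacet
facet normal -0.240 0.969 -0.053
outer loop
vertex -2.598 0.8 2.858
vertex -1.707 0.964 1.817
vertex -3.294 0.593 2.23
endloop
endfacet
facet normal -0.725 -0.216 -0.654
outer loop
vertex -2.403 0.756 1.189
vertex -1.982 -0.94 1.282
vertex -3.294 0.593 2.23
endloop
endfacet
facet normal -0.241 0.969 -0.054
outer loop
vertex -3.294 0.593 2.23
vertex -1.707 0.964 1.817
vertex -2.403 0.756 1.189
endloop
endfacet
facet normal 0.645 0.119 -0.755
outer loop
vertex -2.403 0.756 1.189
vertex -1.286 -0.733 1.91
vertex -1.982 -0.94 1.282
endloop
endfacet
facet normal 0.645 0.119 -0.755
outer loop
vertex -1.707 0.964 1.817
vertex -1.286 -0.733 1.91
vertex -2.403 0.756 1.189
endloop
endfacet
facet normal -0.045 -0.286 -0.957
outer loop
vertex -2.663 1.645 -1.476
vertex -3.262 1.438 -1.386
vertex -2.997 1.992 -1.564
endloop
endfacet
facet normal 0.708 0.702 0.077
outer loop
vertex -2.663 1.645 -1.476
vertex -2.997 1.992 -1.564
vertex -3.178 1.962 0.366
endloop
endfacet
facet normal -0.045 -0.286 -0.957
outer loop
vertex -2.997 1.992 -1.564
vertex -3.262 1.438 -1.386
vertex -3.486 2.015 -1.548
endloop
endfacet
facet normal 0.048 0.999 0.020
outer loop
vertex -2.997 1.992 -1.564
vertex -3.486 2.015 -1.548
vertex -3.178 1.962 0.366
endloop
endfacet
facet normal -0.046 -0.287 -0.957
outer loop
vertex -3.486 2.015 -1.548
vertex -3.262 1.438 -1.386
vertex -3.844 1.699 -1.436
endloop
endfacet
facet normal -0.635 0.763 0.123
outer loop
vertex -3.486 2.015 -1.548
vertex -3.844 1.699 -1.436
vertex -3.178 1.962 0.366
endloop
endfacet
facet normal -0.046 -0.287 -0.957
outer loop
vertex -3.844 1.699 -1.436
vertex -3.262 1.438 -1.386
vertex -3.86 1.231 -1.295
endloop
endfacet
facet normal -0.936 0.130 0.327
outer loop
vertex -3.844 1.699 -1.436
vertex -3.86 1.231 -1.295
vertex -3.178 1.962 0.366
endloop
endfacet
facet normal -0.046 -0.286 -0.957
outer loop
vertex -3.86 1.231 -1.295
vertex -3.262 1.438 -1.386
vertex -3.527 0.883 -1.207
endloop
endfacet
facet normal -0.682 -0.524 0.510
outer loop
vertex -3.86 1.231 -1.295
vertex -3.527 0.883 -1.207
vertex -3.178 1.962 0.366
endloop
endfacet
facet normal -0.044 -0.287 -0.957
outer loop
vertex -3.527 0.883 -1.207
vertex -3.262 1.438 -1.386
vertex -3.038 0.861 -1.223
endloop
endfacet
facet normal -0.018 -0.823 0.568
outer loop
vertex -3.527 0.883 -1.207
vertex -3.038 0.861 -1.223
vertex -3.178 1.962 0.366
endloop
endfacet
facet normal -0.046 -0.288 -0.957
outer loop
vertex -3.038 0.861 -1.223
vertex -3.262 1.438 -1.386
vertex -2.68 1.176 -1.335
endloop
endfacet
facet normal 0.662 -0.587 0.465
outer loop
vertex -3.038 0.861 -1.223
vertex -2.68 1.176 -1.335
vertex -3.178 1.962 0.366
endloop
endfacet
facet normal -0.045 -0.286 -0.957
outer loop
vertex -2.68 1.176 -1.335
vertex -3.262 1.438 -1.386
vertex -2.663 1.645 -1.476
endloop
endfacet
facet normal 0.964 0.044 0.262
outer loop
vertex -2.68 1.176 -1.335
vertex -2.663 1.645 -1.476
vertex -3.178 1.962 0.366
endloop
endfacet

endsolid


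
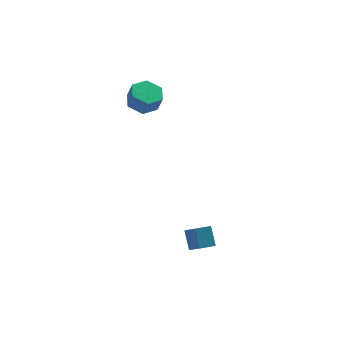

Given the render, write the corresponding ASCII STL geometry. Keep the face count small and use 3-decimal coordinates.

solid 
facet normal -0.136 0.293 -0.946
outer loop
vertex 0.363 3.892 1.956
vertex -0.617 3.804 2.07
vertex -0.169 4.664 2.272
endloop
endfacet
facet normal 0.832 0.552 0.051
outer loop
vertex 0.363 3.892 1.956
vertex -0.169 4.664 2.272
vertex 0.516 3.563 3.015
endloop
endfacet
facet normal 0.832 0.552 0.051
outer loop
vertex 0.516 3.563 3.015
vertex -0.169 4.664 2.272
vertex -0.016 4.336 3.332
endloop
endfacet
facet normal 0.137 -0.294 0.946
outer loop
vertex 0.516 3.563 3.015
vertex -0.016 4.336 3.332
vertex -0.463 3.476 3.13
endloop
endfacet
facet normal -0.136 0.293 -0.946
outer loop
vertex -0.169 4.664 2.272
vertex -0.617 3.804 2.07
vertex -1.149 4.577 2.386
endloop
endfacet
facet normal -0.049 0.952 0.302
outer loop
vertex -0.169 4.664 2.272
vertex -1.149 4.577 2.386
vertex -0.016 4.336 3.332
endloop
endfacet
facet normal -0.050 0.952 0.303
outer loop
vertex -0.016 4.336 3.332
vertex -1.149 4.577 2.386
vertex -0.996 4.248 3.446
endloop
endfacet
facet normal 0.136 -0.293 0.946
outer loop
vertex -0.016 4.336 3.332
vertex -0.996 4.248 3.446
vertex -0.463 3.476 3.13
endloop
endfacet
facet normal -0.137 0.292 -0.946
outer loop
vertex -1.149 4.577 2.386
vertex -0.617 3.804 2.07
vertex -1.596 3.717 2.185
endloop
endfacet
facet normal -0.882 0.400 0.251
outer loop
vertex -1.149 4.577 2.386
vertex -1.596 3.717 2.185
vertex -0.996 4.248 3.446
endloop
endfacet
facet normal -0.882 0.399 0.251
outer loop
vertex -0.996 4.248 3.446
vertex -1.596 3.717 2.185
vertex -1.443 3.388 3.244
endloop
endfacet
facet normal 0.136 -0.293 0.946
outer loop
vertex -0.996 4.248 3.446
vertex -1.443 3.388 3.244
vertex -0.463 3.476 3.13
endloop
endfacet
facet normal -0.137 0.294 -0.946
outer loop
vertex -1.596 3.717 2.185
vertex -0.617 3.804 2.07
vertex -1.064 2.944 1.868
endloop
endfacet
facet normal -0.832 -0.552 -0.051
outer loop
vertex -1.596 3.717 2.185
vertex -1.064 2.944 1.868
vertex -1.443 3.388 3.244
endloop
endfacet
facet normal -0.832 -0.552 -0.051
outer loop
vertex -1.443 3.388 3.244
vertex -1.064 2.944 1.868
vertex -0.911 2.616 2.928
endloop
endfacet
facet normal 0.136 -0.293 0.946
outer loop
vertex -1.443 3.388 3.244
vertex -0.911 2.616 2.928
vertex -0.463 3.476 3.13
endloop
endfacet
facet normal -0.136 0.293 -0.946
outer loop
vertex -1.064 2.944 1.868
vertex -0.617 3.804 2.07
vertex -0.084 3.032 1.754
endloop
endfacet
facet normal 0.050 -0.952 -0.302
outer loop
vertex -1.064 2.944 1.868
vertex -0.084 3.032 1.754
vertex -0.911 2.616 2.928
endloop
endfacet
facet normal 0.049 -0.952 -0.303
outer loop
vertex -0.911 2.616 2.928
vertex -0.084 3.032 1.754
vertex 0.069 2.703 2.814
endloop
endfacet
facet normal 0.136 -0.293 0.946
outer loop
vertex -0.911 2.616 2.928
vertex 0.069 2.703 2.814
vertex -0.463 3.476 3.13
endloop
endfacet
facet normal -0.136 0.293 -0.946
outer loop
vertex -0.084 3.032 1.754
vertex -0.617 3.804 2.07
vertex 0.363 3.892 1.956
endloop
endfacet
facet normal 0.882 -0.399 -0.251
outer loop
vertex -0.084 3.032 1.754
vertex 0.363 3.892 1.956
vertex 0.069 2.703 2.814
endloop
endfacet
facet normal 0.882 -0.399 -0.251
outer loop
vertex 0.069 2.703 2.814
vertex 0.363 3.892 1.956
vertex 0.516 3.563 3.015
endloop
endfacet
facet normal 0.137 -0.292 0.946
outer loop
vertex 0.069 2.703 2.814
vertex 0.516 3.563 3.015
vertex -0.463 3.476 3.13
endloop
endfacet
facet normal -0.984 0.125 0.127
outer loop
vertex -1.728 -4.476 -3.753
vertex -1.502 -3.587 -2.876
vertex -1.733 -3.337 -4.906
endloop
endfacet
facet normal -0.178 -0.700 -0.691
outer loop
vertex -0.818 -3.453 -5.024
vertex -1.728 -4.476 -3.753
vertex -1.733 -3.337 -4.906
endloop
endfacet
facet normal -0.984 0.124 0.127
outer loop
vertex -1.733 -3.337 -4.906
vertex -1.502 -3.587 -2.876
vertex -1.507 -2.448 -4.028
endloop
endfacet
facet normal -0.003 0.703 -0.711
outer loop
vertex -1.507 -2.448 -4.028
vertex -0.818 -3.453 -5.024
vertex -1.733 -3.337 -4.906
endloop
endfacet
facet normal 0.003 -0.703 0.712
outer loop
vertex -1.728 -4.476 -3.753
vertex -0.587 -3.703 -2.994
vertex -1.502 -3.587 -2.876
endloop
endfacet
facet normal -0.179 -0.700 -0.691
outer loop
vertex -0.813 -4.592 -3.872
vertex -1.728 -4.476 -3.753
vertex -0.818 -3.453 -5.024
endloop
endfacet
facet normal 0.003 -0.703 0.711
outer loop
vertex -0.813 -4.592 -3.872
vertex -0.587 -3.703 -2.994
vertex -1.728 -4.476 -3.753
endloop
endfacet
facet normal 0.178 0.700 0.691
outer loop
vertex -1.502 -3.587 -2.876
vertex -0.587 -3.703 -2.994
vertex -1.507 -2.448 -4.028
endloop
endfacet
facet normal -0.003 0.703 -0.711
outer loop
vertex -0.592 -2.564 -4.147
vertex -0.818 -3.453 -5.024
vertex -1.507 -2.448 -4.028
endloop
endfacet
facet normal 0.179 0.700 0.691
outer loop
vertex -1.507 -2.448 -4.028
vertex -0.587 -3.703 -2.994
vertex -0.592 -2.564 -4.147
endloop
endfacet
facet normal 0.984 -0.125 -0.127
outer loop
vertex -0.592 -2.564 -4.147
vertex -0.813 -4.592 -3.872
vertex -0.818 -3.453 -5.024
endloop
endfacet
facet normal 0.984 -0.124 -0.127
outer loop
vertex -0.587 -3.703 -2.994
vertex -0.813 -4.592 -3.872
vertex -0.592 -2.564 -4.147
endloop
endfacet

endsolid


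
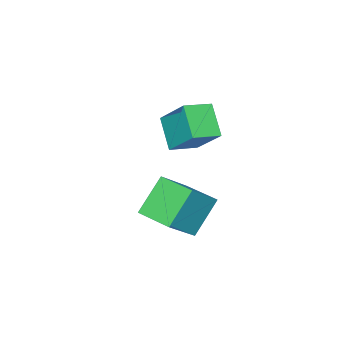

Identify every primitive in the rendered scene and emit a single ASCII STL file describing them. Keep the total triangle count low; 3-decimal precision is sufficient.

solid 
facet normal -0.912 0.339 -0.231
outer loop
vertex -0.062 1.485 1.261
vertex 0.552 2.462 0.271
vertex -0.194 0.235 -0.055
endloop
endfacet
facet normal -0.404 -0.643 0.651
outer loop
vertex 0.928 -0.182 0.229
vertex -0.062 1.485 1.261
vertex -0.194 0.235 -0.055
endloop
endfacet
facet normal -0.912 0.339 -0.231
outer loop
vertex -0.194 0.235 -0.055
vertex 0.552 2.462 0.271
vertex 0.42 1.212 -1.045
endloop
endfacet
facet normal -0.072 -0.687 -0.723
outer loop
vertex 0.42 1.212 -1.045
vertex 0.928 -0.182 0.229
vertex -0.194 0.235 -0.055
endloop
endfacet
facet normal 0.072 0.687 0.723
outer loop
vertex -0.062 1.485 1.261
vertex 1.674 2.045 0.555
vertex 0.552 2.462 0.271
endloop
endfacet
facet normal -0.404 -0.643 0.651
outer loop
vertex 1.06 1.068 1.545
vertex -0.062 1.485 1.261
vertex 0.928 -0.182 0.229
endloop
endfacet
facet normal 0.072 0.687 0.723
outer loop
vertex 1.06 1.068 1.545
vertex 1.674 2.045 0.555
vertex -0.062 1.485 1.261
endloop
endfacet
facet normal 0.404 0.643 -0.651
outer loop
vertex 0.552 2.462 0.271
vertex 1.674 2.045 0.555
vertex 0.42 1.212 -1.045
endloop
endfacet
facet normal -0.072 -0.687 -0.723
outer loop
vertex 1.542 0.795 -0.761
vertex 0.928 -0.182 0.229
vertex 0.42 1.212 -1.045
endloop
endfacet
facet normal 0.404 0.643 -0.651
outer loop
vertex 0.42 1.212 -1.045
vertex 1.674 2.045 0.555
vertex 1.542 0.795 -0.761
endloop
endfacet
facet normal 0.912 -0.339 0.231
outer loop
vertex 1.542 0.795 -0.761
vertex 1.06 1.068 1.545
vertex 0.928 -0.182 0.229
endloop
endfacet
facet normal 0.912 -0.339 0.231
outer loop
vertex 1.674 2.045 0.555
vertex 1.06 1.068 1.545
vertex 1.542 0.795 -0.761
endloop
endfacet
facet normal -0.684 0.015 0.729
outer loop
vertex 1.991 0.787 -2.01
vertex 2.041 2.346 -1.996
vertex 0.606 0.843 -3.31
endloop
endfacet
facet normal -0.032 -0.999 -0.009
outer loop
vertex 1.859 0.814 -4.644
vertex 1.991 0.787 -2.01
vertex 0.606 0.843 -3.31
endloop
endfacet
facet normal -0.684 0.016 0.729
outer loop
vertex 0.606 0.843 -3.31
vertex 2.041 2.346 -1.996
vertex 0.657 2.402 -3.296
endloop
endfacet
facet normal -0.728 0.030 -0.685
outer loop
vertex 0.657 2.402 -3.296
vertex 1.859 0.814 -4.644
vertex 0.606 0.843 -3.31
endloop
endfacet
facet normal 0.728 -0.030 0.685
outer loop
vertex 1.991 0.787 -2.01
vertex 3.294 2.317 -3.33
vertex 2.041 2.346 -1.996
endloop
endfacet
facet normal -0.032 -0.999 -0.009
outer loop
vertex 3.243 0.758 -3.344
vertex 1.991 0.787 -2.01
vertex 1.859 0.814 -4.644
endloop
endfacet
facet normal 0.729 -0.030 0.684
outer loop
vertex 3.243 0.758 -3.344
vertex 3.294 2.317 -3.33
vertex 1.991 0.787 -2.01
endloop
endfacet
facet normal 0.032 0.999 0.009
outer loop
vertex 2.041 2.346 -1.996
vertex 3.294 2.317 -3.33
vertex 0.657 2.402 -3.296
endloop
endfacet
facet normal -0.729 0.030 -0.684
outer loop
vertex 1.909 2.373 -4.63
vertex 1.859 0.814 -4.644
vertex 0.657 2.402 -3.296
endloop
endfacet
facet normal 0.032 0.999 0.009
outer loop
vertex 0.657 2.402 -3.296
vertex 3.294 2.317 -3.33
vertex 1.909 2.373 -4.63
endloop
endfacet
facet normal 0.684 -0.015 -0.729
outer loop
vertex 1.909 2.373 -4.63
vertex 3.243 0.758 -3.344
vertex 1.859 0.814 -4.644
endloop
endfacet
facet normal 0.684 -0.016 -0.729
outer loop
vertex 3.294 2.317 -3.33
vertex 3.243 0.758 -3.344
vertex 1.909 2.373 -4.63
endloop
endfacet

endsolid


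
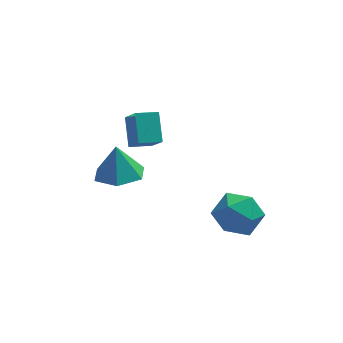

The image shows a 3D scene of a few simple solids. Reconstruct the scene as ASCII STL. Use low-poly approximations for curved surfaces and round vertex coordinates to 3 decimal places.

solid 
facet normal -0.965 -0.188 0.183
outer loop
vertex -0.117 -0.022 -0.506
vertex -0.154 1.048 0.396
vertex -0.451 0.768 -1.457
endloop
endfacet
facet normal 0.027 -0.764 -0.644
outer loop
vertex 0.494 0.952 -1.636
vertex -0.117 -0.022 -0.506
vertex -0.451 0.768 -1.457
endloop
endfacet
facet normal -0.965 -0.189 0.183
outer loop
vertex -0.451 0.768 -1.457
vertex -0.154 1.048 0.396
vertex -0.489 1.837 -0.554
endloop
endfacet
facet normal -0.261 0.618 -0.742
outer loop
vertex -0.489 1.837 -0.554
vertex 0.494 0.952 -1.636
vertex -0.451 0.768 -1.457
endloop
endfacet
facet normal 0.261 -0.617 0.743
outer loop
vertex -0.117 -0.022 -0.506
vertex 0.791 1.232 0.217
vertex -0.154 1.048 0.396
endloop
endfacet
facet normal 0.027 -0.764 -0.644
outer loop
vertex 0.829 0.163 -0.686
vertex -0.117 -0.022 -0.506
vertex 0.494 0.952 -1.636
endloop
endfacet
facet normal 0.262 -0.617 0.742
outer loop
vertex 0.829 0.163 -0.686
vertex 0.791 1.232 0.217
vertex -0.117 -0.022 -0.506
endloop
endfacet
facet normal -0.027 0.764 0.644
outer loop
vertex -0.154 1.048 0.396
vertex 0.791 1.232 0.217
vertex -0.489 1.837 -0.554
endloop
endfacet
facet normal -0.262 0.617 -0.742
outer loop
vertex 0.457 2.022 -0.734
vertex 0.494 0.952 -1.636
vertex -0.489 1.837 -0.554
endloop
endfacet
facet normal -0.027 0.764 0.644
outer loop
vertex -0.489 1.837 -0.554
vertex 0.791 1.232 0.217
vertex 0.457 2.022 -0.734
endloop
endfacet
facet normal 0.965 0.188 -0.184
outer loop
vertex 0.457 2.022 -0.734
vertex 0.829 0.163 -0.686
vertex 0.494 0.952 -1.636
endloop
endfacet
facet normal 0.965 0.188 -0.182
outer loop
vertex 0.791 1.232 0.217
vertex 0.829 0.163 -0.686
vertex 0.457 2.022 -0.734
endloop
endfacet
facet normal 0.057 -0.246 -0.968
outer loop
vertex -0.211 -2.512 -0.363
vertex -1.01 -1.894 -0.567
vertex -0.049 -1.523 -0.605
endloop
endfacet
facet normal 0.805 0.013 0.594
outer loop
vertex -0.211 -2.512 -0.363
vertex -0.049 -1.523 -0.605
vertex -1.09 -1.546 0.807
endloop
endfacet
facet normal 0.056 -0.245 -0.968
outer loop
vertex -0.049 -1.523 -0.605
vertex -1.01 -1.894 -0.567
vertex -0.848 -0.906 -0.808
endloop
endfacet
facet normal 0.502 0.776 0.383
outer loop
vertex -0.049 -1.523 -0.605
vertex -0.848 -0.906 -0.808
vertex -1.09 -1.546 0.807
endloop
endfacet
facet normal 0.058 -0.245 -0.968
outer loop
vertex -0.848 -0.906 -0.808
vertex -1.01 -1.894 -0.567
vertex -1.808 -1.277 -0.771
endloop
endfacet
facet normal -0.333 0.893 0.304
outer loop
vertex -0.848 -0.906 -0.808
vertex -1.808 -1.277 -0.771
vertex -1.09 -1.546 0.807
endloop
endfacet
facet normal 0.058 -0.245 -0.968
outer loop
vertex -1.808 -1.277 -0.771
vertex -1.01 -1.894 -0.567
vertex -1.97 -2.265 -0.53
endloop
endfacet
facet normal -0.865 0.248 0.436
outer loop
vertex -1.808 -1.277 -0.771
vertex -1.97 -2.265 -0.53
vertex -1.09 -1.546 0.807
endloop
endfacet
facet normal 0.057 -0.245 -0.968
outer loop
vertex -1.97 -2.265 -0.53
vertex -1.01 -1.894 -0.567
vertex -1.171 -2.883 -0.326
endloop
endfacet
facet normal -0.563 -0.514 0.647
outer loop
vertex -1.97 -2.265 -0.53
vertex -1.171 -2.883 -0.326
vertex -1.09 -1.546 0.807
endloop
endfacet
facet normal 0.057 -0.245 -0.968
outer loop
vertex -1.171 -2.883 -0.326
vertex -1.01 -1.894 -0.567
vertex -0.211 -2.512 -0.363
endloop
endfacet
facet normal 0.272 -0.632 0.726
outer loop
vertex -1.171 -2.883 -0.326
vertex -0.211 -2.512 -0.363
vertex -1.09 -1.546 0.807
endloop
endfacet
facet normal -0.091 0.987 0.135
outer loop
vertex 3.045 -1.546 -3.469
vertex 3.109 -1.69 -2.376
vertex 4.028 -1.524 -2.966
endloop
endfacet
facet normal 0.230 0.844 -0.485
outer loop
vertex 3.045 -1.546 -3.469
vertex 4.028 -1.524 -2.966
vertex 3.913 -2.048 -3.931
endloop
endfacet
facet normal -0.212 0.438 -0.874
outer loop
vertex 3.045 -1.546 -3.469
vertex 3.913 -2.048 -3.931
vertex 2.923 -2.538 -3.937
endloop
endfacet
facet normal -0.805 0.331 -0.492
outer loop
vertex 3.045 -1.546 -3.469
vertex 2.923 -2.538 -3.937
vertex 2.427 -2.317 -2.976
endloop
endfacet
facet normal -0.731 0.670 0.131
outer loop
vertex 3.045 -1.546 -3.469
vertex 2.427 -2.317 -2.976
vertex 3.109 -1.69 -2.376
endloop
endfacet
facet normal 0.817 0.461 -0.347
outer loop
vertex 3.913 -2.048 -3.931
vertex 4.028 -1.524 -2.966
vertex 4.513 -2.503 -3.124
endloop
endfacet
facet normal 0.297 0.692 0.658
outer loop
vertex 4.028 -1.524 -2.966
vertex 3.109 -1.69 -2.376
vertex 4.017 -2.282 -2.163
endloop
endfacet
facet normal -0.738 0.180 0.650
outer loop
vertex 3.109 -1.69 -2.376
vertex 2.427 -2.317 -2.976
vertex 3.027 -2.772 -2.169
endloop
endfacet
facet normal -0.858 -0.367 -0.358
outer loop
vertex 2.427 -2.317 -2.976
vertex 2.923 -2.538 -3.937
vertex 2.912 -3.296 -3.134
endloop
endfacet
facet normal 0.102 -0.194 -0.976
outer loop
vertex 2.923 -2.538 -3.937
vertex 3.913 -2.048 -3.931
vertex 3.831 -3.13 -3.724
endloop
endfacet
facet normal 0.805 -0.331 0.492
outer loop
vertex 3.895 -3.274 -2.631
vertex 4.513 -2.503 -3.124
vertex 4.017 -2.282 -2.163
endloop
endfacet
facet normal 0.212 -0.438 0.874
outer loop
vertex 3.895 -3.274 -2.631
vertex 4.017 -2.282 -2.163
vertex 3.027 -2.772 -2.169
endloop
endfacet
facet normal -0.230 -0.844 0.485
outer loop
vertex 3.895 -3.274 -2.631
vertex 3.027 -2.772 -2.169
vertex 2.912 -3.296 -3.134
endloop
endfacet
facet normal 0.091 -0.987 -0.135
outer loop
vertex 3.895 -3.274 -2.631
vertex 2.912 -3.296 -3.134
vertex 3.831 -3.13 -3.724
endloop
endfacet
facet normal 0.731 -0.670 -0.131
outer loop
vertex 3.895 -3.274 -2.631
vertex 3.831 -3.13 -3.724
vertex 4.513 -2.503 -3.124
endloop
endfacet
facet normal 0.858 0.367 0.358
outer loop
vertex 4.017 -2.282 -2.163
vertex 4.513 -2.503 -3.124
vertex 4.028 -1.524 -2.966
endloop
endfacet
facet normal -0.102 0.194 0.976
outer loop
vertex 3.027 -2.772 -2.169
vertex 4.017 -2.282 -2.163
vertex 3.109 -1.69 -2.376
endloop
endfacet
facet normal -0.817 -0.461 0.347
outer loop
vertex 2.912 -3.296 -3.134
vertex 3.027 -2.772 -2.169
vertex 2.427 -2.317 -2.976
endloop
endfacet
facet normal -0.297 -0.692 -0.658
outer loop
vertex 3.831 -3.13 -3.724
vertex 2.912 -3.296 -3.134
vertex 2.923 -2.538 -3.937
endloop
endfacet
facet normal 0.738 -0.180 -0.650
outer loop
vertex 4.513 -2.503 -3.124
vertex 3.831 -3.13 -3.724
vertex 3.913 -2.048 -3.931
endloop
endfacet

endsolid


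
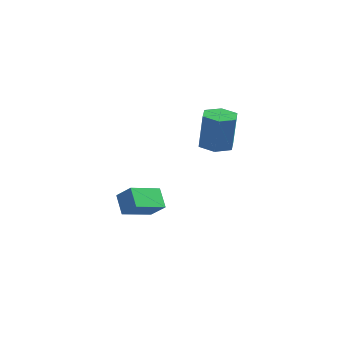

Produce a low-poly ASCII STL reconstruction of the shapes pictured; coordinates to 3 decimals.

solid 
facet normal -0.734 0.092 -0.673
outer loop
vertex -1.715 0.049 -2.316
vertex -0.981 1.643 -2.9
vertex -1.01 -0.59 -3.173
endloop
endfacet
facet normal -0.396 -0.862 0.317
outer loop
vertex -0.099 -0.703 -2.34
vertex -1.715 0.049 -2.316
vertex -1.01 -0.59 -3.173
endloop
endfacet
facet normal -0.735 0.092 -0.671
outer loop
vertex -1.01 -0.59 -3.173
vertex -0.981 1.643 -2.9
vertex -0.277 1.005 -3.758
endloop
endfacet
facet normal 0.550 -0.499 -0.670
outer loop
vertex -0.277 1.005 -3.758
vertex -0.099 -0.703 -2.34
vertex -1.01 -0.59 -3.173
endloop
endfacet
facet normal -0.550 0.499 0.670
outer loop
vertex -1.715 0.049 -2.316
vertex -0.07 1.53 -2.067
vertex -0.981 1.643 -2.9
endloop
endfacet
facet normal -0.396 -0.862 0.316
outer loop
vertex -0.803 -0.065 -1.482
vertex -1.715 0.049 -2.316
vertex -0.099 -0.703 -2.34
endloop
endfacet
facet normal -0.550 0.499 0.670
outer loop
vertex -0.803 -0.065 -1.482
vertex -0.07 1.53 -2.067
vertex -1.715 0.049 -2.316
endloop
endfacet
facet normal 0.396 0.862 -0.316
outer loop
vertex -0.981 1.643 -2.9
vertex -0.07 1.53 -2.067
vertex -0.277 1.005 -3.758
endloop
endfacet
facet normal 0.550 -0.499 -0.670
outer loop
vertex 0.635 0.891 -2.924
vertex -0.099 -0.703 -2.34
vertex -0.277 1.005 -3.758
endloop
endfacet
facet normal 0.397 0.862 -0.316
outer loop
vertex -0.277 1.005 -3.758
vertex -0.07 1.53 -2.067
vertex 0.635 0.891 -2.924
endloop
endfacet
facet normal 0.735 -0.092 0.672
outer loop
vertex 0.635 0.891 -2.924
vertex -0.803 -0.065 -1.482
vertex -0.099 -0.703 -2.34
endloop
endfacet
facet normal 0.735 -0.091 0.672
outer loop
vertex -0.07 1.53 -2.067
vertex -0.803 -0.065 -1.482
vertex 0.635 0.891 -2.924
endloop
endfacet
facet normal -0.089 -0.023 -0.996
outer loop
vertex 4.125 1.41 2.244
vertex 3.588 0.666 2.309
vertex 3.214 1.506 2.323
endloop
endfacet
facet normal 0.102 0.994 -0.033
outer loop
vertex 4.125 1.41 2.244
vertex 3.214 1.506 2.323
vertex 4.308 1.459 4.305
endloop
endfacet
facet normal 0.101 0.994 -0.032
outer loop
vertex 4.308 1.459 4.305
vertex 3.214 1.506 2.323
vertex 3.397 1.554 4.384
endloop
endfacet
facet normal 0.089 0.024 0.996
outer loop
vertex 4.308 1.459 4.305
vertex 3.397 1.554 4.384
vertex 3.772 0.714 4.371
endloop
endfacet
facet normal -0.089 -0.023 -0.996
outer loop
vertex 3.214 1.506 2.323
vertex 3.588 0.666 2.309
vertex 2.677 0.761 2.388
endloop
endfacet
facet normal -0.807 0.587 0.058
outer loop
vertex 3.214 1.506 2.323
vertex 2.677 0.761 2.388
vertex 3.397 1.554 4.384
endloop
endfacet
facet normal -0.807 0.588 0.058
outer loop
vertex 3.397 1.554 4.384
vertex 2.677 0.761 2.388
vertex 2.86 0.81 4.449
endloop
endfacet
facet normal 0.088 0.024 0.996
outer loop
vertex 3.397 1.554 4.384
vertex 2.86 0.81 4.449
vertex 3.772 0.714 4.371
endloop
endfacet
facet normal -0.089 -0.024 -0.996
outer loop
vertex 2.677 0.761 2.388
vertex 3.588 0.666 2.309
vertex 3.052 -0.079 2.375
endloop
endfacet
facet normal -0.909 -0.407 0.090
outer loop
vertex 2.677 0.761 2.388
vertex 3.052 -0.079 2.375
vertex 2.86 0.81 4.449
endloop
endfacet
facet normal -0.909 -0.407 0.090
outer loop
vertex 2.86 0.81 4.449
vertex 3.052 -0.079 2.375
vertex 3.235 -0.03 4.436
endloop
endfacet
facet normal 0.088 0.024 0.996
outer loop
vertex 2.86 0.81 4.449
vertex 3.235 -0.03 4.436
vertex 3.772 0.714 4.371
endloop
endfacet
facet normal -0.089 -0.024 -0.996
outer loop
vertex 3.052 -0.079 2.375
vertex 3.588 0.666 2.309
vertex 3.963 -0.174 2.296
endloop
endfacet
facet normal -0.101 -0.994 0.033
outer loop
vertex 3.052 -0.079 2.375
vertex 3.963 -0.174 2.296
vertex 3.235 -0.03 4.436
endloop
endfacet
facet normal -0.102 -0.994 0.032
outer loop
vertex 3.235 -0.03 4.436
vertex 3.963 -0.174 2.296
vertex 4.146 -0.126 4.357
endloop
endfacet
facet normal 0.089 0.023 0.996
outer loop
vertex 3.235 -0.03 4.436
vertex 4.146 -0.126 4.357
vertex 3.772 0.714 4.371
endloop
endfacet
facet normal -0.088 -0.024 -0.996
outer loop
vertex 3.963 -0.174 2.296
vertex 3.588 0.666 2.309
vertex 4.5 0.57 2.231
endloop
endfacet
facet normal 0.807 -0.588 -0.058
outer loop
vertex 3.963 -0.174 2.296
vertex 4.5 0.57 2.231
vertex 4.146 -0.126 4.357
endloop
endfacet
facet normal 0.807 -0.587 -0.058
outer loop
vertex 4.146 -0.126 4.357
vertex 4.5 0.57 2.231
vertex 4.683 0.619 4.292
endloop
endfacet
facet normal 0.089 0.023 0.996
outer loop
vertex 4.146 -0.126 4.357
vertex 4.683 0.619 4.292
vertex 3.772 0.714 4.371
endloop
endfacet
facet normal -0.088 -0.024 -0.996
outer loop
vertex 4.5 0.57 2.231
vertex 3.588 0.666 2.309
vertex 4.125 1.41 2.244
endloop
endfacet
facet normal 0.909 0.407 -0.090
outer loop
vertex 4.5 0.57 2.231
vertex 4.125 1.41 2.244
vertex 4.683 0.619 4.292
endloop
endfacet
facet normal 0.909 0.407 -0.090
outer loop
vertex 4.683 0.619 4.292
vertex 4.125 1.41 2.244
vertex 4.308 1.459 4.305
endloop
endfacet
facet normal 0.089 0.024 0.996
outer loop
vertex 4.683 0.619 4.292
vertex 4.308 1.459 4.305
vertex 3.772 0.714 4.371
endloop
endfacet

endsolid


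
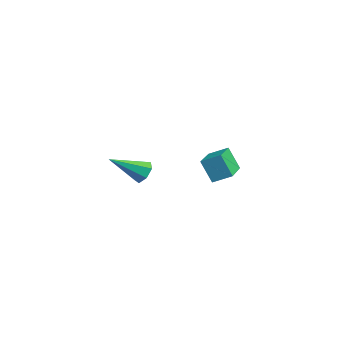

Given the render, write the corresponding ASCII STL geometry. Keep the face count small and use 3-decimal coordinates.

solid 
facet normal 0.082 0.848 -0.524
outer loop
vertex -0.152 -2.673 -0.024
vertex -0.705 -2.566 0.063
vertex -0.259 -2.412 0.382
endloop
endfacet
facet normal 0.901 -0.216 0.376
outer loop
vertex -0.152 -2.673 -0.024
vertex -0.259 -2.412 0.382
vertex -0.835 -3.914 0.897
endloop
endfacet
facet normal 0.083 0.847 -0.525
outer loop
vertex -0.259 -2.412 0.382
vertex -0.705 -2.566 0.063
vertex -0.702 -2.266 0.547
endloop
endfacet
facet normal 0.391 0.161 0.906
outer loop
vertex -0.259 -2.412 0.382
vertex -0.702 -2.266 0.547
vertex -0.835 -3.914 0.897
endloop
endfacet
facet normal 0.081 0.847 -0.525
outer loop
vertex -0.702 -2.266 0.547
vertex -0.705 -2.566 0.063
vertex -1.147 -2.347 0.348
endloop
endfacet
facet normal -0.431 0.221 0.875
outer loop
vertex -0.702 -2.266 0.547
vertex -1.147 -2.347 0.348
vertex -0.835 -3.914 0.897
endloop
endfacet
facet normal 0.082 0.848 -0.524
outer loop
vertex -1.147 -2.347 0.348
vertex -0.705 -2.566 0.063
vertex -1.259 -2.593 -0.067
endloop
endfacet
facet normal -0.949 -0.082 0.305
outer loop
vertex -1.147 -2.347 0.348
vertex -1.259 -2.593 -0.067
vertex -0.835 -3.914 0.897
endloop
endfacet
facet normal 0.082 0.847 -0.525
outer loop
vertex -1.259 -2.593 -0.067
vertex -0.705 -2.566 0.063
vertex -0.954 -2.819 -0.384
endloop
endfacet
facet normal -0.770 -0.518 -0.372
outer loop
vertex -1.259 -2.593 -0.067
vertex -0.954 -2.819 -0.384
vertex -0.835 -3.914 0.897
endloop
endfacet
facet normal 0.083 0.847 -0.526
outer loop
vertex -0.954 -2.819 -0.384
vertex -0.705 -2.566 0.063
vertex -0.461 -2.855 -0.364
endloop
endfacet
facet normal -0.029 -0.761 -0.648
outer loop
vertex -0.954 -2.819 -0.384
vertex -0.461 -2.855 -0.364
vertex -0.835 -3.914 0.897
endloop
endfacet
facet normal 0.081 0.846 -0.527
outer loop
vertex -0.461 -2.855 -0.364
vertex -0.705 -2.566 0.063
vertex -0.152 -2.673 -0.024
endloop
endfacet
facet normal 0.714 -0.626 -0.314
outer loop
vertex -0.461 -2.855 -0.364
vertex -0.152 -2.673 -0.024
vertex -0.835 -3.914 0.897
endloop
endfacet
facet normal -0.818 0.560 -0.128
outer loop
vertex -3.78 1.578 -0.533
vertex -3.37 2.262 -0.161
vertex -3.39 1.909 -1.574
endloop
endfacet
facet normal -0.467 -0.777 -0.422
outer loop
vertex -1.77 0.798 -1.319
vertex -3.78 1.578 -0.533
vertex -3.39 1.909 -1.574
endloop
endfacet
facet normal -0.818 0.561 -0.129
outer loop
vertex -3.39 1.909 -1.574
vertex -3.37 2.262 -0.161
vertex -2.979 2.593 -1.202
endloop
endfacet
facet normal 0.337 0.285 -0.897
outer loop
vertex -2.979 2.593 -1.202
vertex -1.77 0.798 -1.319
vertex -3.39 1.909 -1.574
endloop
endfacet
facet normal -0.337 -0.286 0.897
outer loop
vertex -3.78 1.578 -0.533
vertex -1.75 1.151 0.094
vertex -3.37 2.262 -0.161
endloop
endfacet
facet normal -0.467 -0.777 -0.422
outer loop
vertex -2.161 0.467 -0.278
vertex -3.78 1.578 -0.533
vertex -1.77 0.798 -1.319
endloop
endfacet
facet normal -0.337 -0.285 0.897
outer loop
vertex -2.161 0.467 -0.278
vertex -1.75 1.151 0.094
vertex -3.78 1.578 -0.533
endloop
endfacet
facet normal 0.467 0.777 0.422
outer loop
vertex -3.37 2.262 -0.161
vertex -1.75 1.151 0.094
vertex -2.979 2.593 -1.202
endloop
endfacet
facet normal 0.337 0.286 -0.897
outer loop
vertex -1.36 1.482 -0.947
vertex -1.77 0.798 -1.319
vertex -2.979 2.593 -1.202
endloop
endfacet
facet normal 0.467 0.777 0.422
outer loop
vertex -2.979 2.593 -1.202
vertex -1.75 1.151 0.094
vertex -1.36 1.482 -0.947
endloop
endfacet
facet normal 0.818 -0.561 0.129
outer loop
vertex -1.36 1.482 -0.947
vertex -2.161 0.467 -0.278
vertex -1.77 0.798 -1.319
endloop
endfacet
facet normal 0.818 -0.561 0.128
outer loop
vertex -1.75 1.151 0.094
vertex -2.161 0.467 -0.278
vertex -1.36 1.482 -0.947
endloop
endfacet

endsolid


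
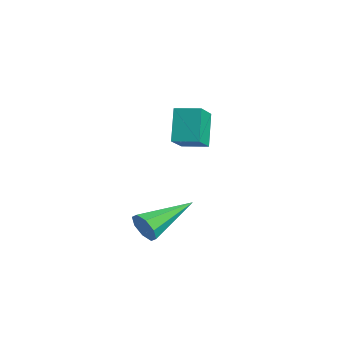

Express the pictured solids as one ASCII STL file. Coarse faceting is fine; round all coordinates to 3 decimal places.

solid 
facet normal 0.144 -0.952 -0.269
outer loop
vertex 1.292 -4.5 -0.022
vertex 0.954 -4.394 -0.579
vertex 1.588 -4.348 -0.402
endloop
endfacet
facet normal 0.728 0.212 0.652
outer loop
vertex 1.292 -4.5 -0.022
vertex 1.588 -4.348 -0.402
vertex 0.646 -2.346 -0.001
endloop
endfacet
facet normal 0.144 -0.952 -0.269
outer loop
vertex 1.588 -4.348 -0.402
vertex 0.954 -4.394 -0.579
vertex 1.514 -4.223 -0.885
endloop
endfacet
facet normal 0.902 0.430 -0.027
outer loop
vertex 1.588 -4.348 -0.402
vertex 1.514 -4.223 -0.885
vertex 0.646 -2.346 -0.001
endloop
endfacet
facet normal 0.144 -0.952 -0.268
outer loop
vertex 1.514 -4.223 -0.885
vertex 0.954 -4.394 -0.579
vertex 1.111 -4.198 -1.19
endloop
endfacet
facet normal 0.526 0.549 -0.650
outer loop
vertex 1.514 -4.223 -0.885
vertex 1.111 -4.198 -1.19
vertex 0.646 -2.346 -0.001
endloop
endfacet
facet normal 0.142 -0.953 -0.269
outer loop
vertex 1.111 -4.198 -1.19
vertex 0.954 -4.394 -0.579
vertex 0.617 -4.287 -1.136
endloop
endfacet
facet normal -0.182 0.498 -0.848
outer loop
vertex 1.111 -4.198 -1.19
vertex 0.617 -4.287 -1.136
vertex 0.646 -2.346 -0.001
endloop
endfacet
facet normal 0.143 -0.952 -0.270
outer loop
vertex 0.617 -4.287 -1.136
vertex 0.954 -4.394 -0.579
vertex 0.32 -4.439 -0.757
endloop
endfacet
facet normal -0.805 0.308 -0.507
outer loop
vertex 0.617 -4.287 -1.136
vertex 0.32 -4.439 -0.757
vertex 0.646 -2.346 -0.001
endloop
endfacet
facet normal 0.143 -0.952 -0.270
outer loop
vertex 0.32 -4.439 -0.757
vertex 0.954 -4.394 -0.579
vertex 0.395 -4.565 -0.273
endloop
endfacet
facet normal -0.980 0.089 0.175
outer loop
vertex 0.32 -4.439 -0.757
vertex 0.395 -4.565 -0.273
vertex 0.646 -2.346 -0.001
endloop
endfacet
facet normal 0.144 -0.952 -0.269
outer loop
vertex 0.395 -4.565 -0.273
vertex 0.954 -4.394 -0.579
vertex 0.797 -4.59 0.031
endloop
endfacet
facet normal -0.604 -0.029 0.796
outer loop
vertex 0.395 -4.565 -0.273
vertex 0.797 -4.59 0.031
vertex 0.646 -2.346 -0.001
endloop
endfacet
facet normal 0.144 -0.952 -0.269
outer loop
vertex 0.797 -4.59 0.031
vertex 0.954 -4.394 -0.579
vertex 1.292 -4.5 -0.022
endloop
endfacet
facet normal 0.103 0.021 0.994
outer loop
vertex 0.797 -4.59 0.031
vertex 1.292 -4.5 -0.022
vertex 0.646 -2.346 -0.001
endloop
endfacet
facet normal -0.481 0.324 0.815
outer loop
vertex -3.602 -0.834 2.516
vertex -2.889 -0.073 2.634
vertex -4.362 -0.002 1.736
endloop
endfacet
facet normal -0.679 -0.726 -0.113
outer loop
vertex -3.611 -0.507 0.466
vertex -3.602 -0.834 2.516
vertex -4.362 -0.002 1.736
endloop
endfacet
facet normal -0.481 0.323 0.815
outer loop
vertex -4.362 -0.002 1.736
vertex -2.889 -0.073 2.634
vertex -3.649 0.759 1.855
endloop
endfacet
facet normal -0.554 0.608 -0.569
outer loop
vertex -3.649 0.759 1.855
vertex -3.611 -0.507 0.466
vertex -4.362 -0.002 1.736
endloop
endfacet
facet normal 0.554 -0.607 0.569
outer loop
vertex -3.602 -0.834 2.516
vertex -2.138 -0.578 1.364
vertex -2.889 -0.073 2.634
endloop
endfacet
facet normal -0.679 -0.726 -0.113
outer loop
vertex -2.851 -1.339 1.245
vertex -3.602 -0.834 2.516
vertex -3.611 -0.507 0.466
endloop
endfacet
facet normal 0.554 -0.608 0.569
outer loop
vertex -2.851 -1.339 1.245
vertex -2.138 -0.578 1.364
vertex -3.602 -0.834 2.516
endloop
endfacet
facet normal 0.679 0.726 0.113
outer loop
vertex -2.889 -0.073 2.634
vertex -2.138 -0.578 1.364
vertex -3.649 0.759 1.855
endloop
endfacet
facet normal -0.554 0.608 -0.569
outer loop
vertex -2.898 0.254 0.584
vertex -3.611 -0.507 0.466
vertex -3.649 0.759 1.855
endloop
endfacet
facet normal 0.679 0.726 0.113
outer loop
vertex -3.649 0.759 1.855
vertex -2.138 -0.578 1.364
vertex -2.898 0.254 0.584
endloop
endfacet
facet normal 0.481 -0.324 -0.815
outer loop
vertex -2.898 0.254 0.584
vertex -2.851 -1.339 1.245
vertex -3.611 -0.507 0.466
endloop
endfacet
facet normal 0.481 -0.324 -0.814
outer loop
vertex -2.138 -0.578 1.364
vertex -2.851 -1.339 1.245
vertex -2.898 0.254 0.584
endloop
endfacet

endsolid


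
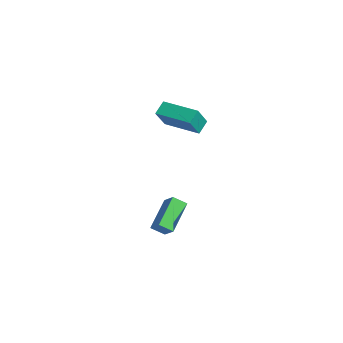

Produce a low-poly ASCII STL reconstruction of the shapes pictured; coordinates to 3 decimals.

solid 
facet normal -0.370 0.492 -0.788
outer loop
vertex 0.62 1.917 3.022
vertex 2.378 3.117 2.944
vertex 1.017 1.299 2.45
endloop
endfacet
facet normal -0.825 -0.564 0.036
outer loop
vertex 1.602 0.523 3.696
vertex 0.62 1.917 3.022
vertex 1.017 1.299 2.45
endloop
endfacet
facet normal -0.370 0.491 -0.788
outer loop
vertex 1.017 1.299 2.45
vertex 2.378 3.117 2.944
vertex 2.775 2.5 2.373
endloop
endfacet
facet normal 0.427 -0.664 -0.614
outer loop
vertex 2.775 2.5 2.373
vertex 1.602 0.523 3.696
vertex 1.017 1.299 2.45
endloop
endfacet
facet normal -0.426 0.664 0.614
outer loop
vertex 0.62 1.917 3.022
vertex 2.963 2.341 4.19
vertex 2.378 3.117 2.944
endloop
endfacet
facet normal -0.825 -0.564 0.036
outer loop
vertex 1.205 1.14 4.267
vertex 0.62 1.917 3.022
vertex 1.602 0.523 3.696
endloop
endfacet
facet normal -0.426 0.664 0.615
outer loop
vertex 1.205 1.14 4.267
vertex 2.963 2.341 4.19
vertex 0.62 1.917 3.022
endloop
endfacet
facet normal 0.825 0.564 -0.036
outer loop
vertex 2.378 3.117 2.944
vertex 2.963 2.341 4.19
vertex 2.775 2.5 2.373
endloop
endfacet
facet normal 0.426 -0.664 -0.615
outer loop
vertex 3.36 1.723 3.618
vertex 1.602 0.523 3.696
vertex 2.775 2.5 2.373
endloop
endfacet
facet normal 0.825 0.564 -0.036
outer loop
vertex 2.775 2.5 2.373
vertex 2.963 2.341 4.19
vertex 3.36 1.723 3.618
endloop
endfacet
facet normal 0.370 -0.491 0.788
outer loop
vertex 3.36 1.723 3.618
vertex 1.205 1.14 4.267
vertex 1.602 0.523 3.696
endloop
endfacet
facet normal 0.370 -0.492 0.788
outer loop
vertex 2.963 2.341 4.19
vertex 1.205 1.14 4.267
vertex 3.36 1.723 3.618
endloop
endfacet
facet normal -0.757 -0.154 -0.635
outer loop
vertex 1.835 0.923 -2.892
vertex 2.119 1.622 -3.4
vertex 3.041 -0.381 -4.014
endloop
endfacet
facet normal -0.312 -0.769 0.559
outer loop
vertex 3.821 -0.222 -3.36
vertex 1.835 0.923 -2.892
vertex 3.041 -0.381 -4.014
endloop
endfacet
facet normal -0.757 -0.154 -0.635
outer loop
vertex 3.041 -0.381 -4.014
vertex 2.119 1.622 -3.4
vertex 3.325 0.319 -4.522
endloop
endfacet
facet normal 0.574 -0.621 -0.534
outer loop
vertex 3.325 0.319 -4.522
vertex 3.821 -0.222 -3.36
vertex 3.041 -0.381 -4.014
endloop
endfacet
facet normal -0.574 0.621 0.534
outer loop
vertex 1.835 0.923 -2.892
vertex 2.899 1.781 -2.746
vertex 2.119 1.622 -3.4
endloop
endfacet
facet normal -0.312 -0.769 0.558
outer loop
vertex 2.615 1.081 -2.238
vertex 1.835 0.923 -2.892
vertex 3.821 -0.222 -3.36
endloop
endfacet
facet normal -0.574 0.621 0.534
outer loop
vertex 2.615 1.081 -2.238
vertex 2.899 1.781 -2.746
vertex 1.835 0.923 -2.892
endloop
endfacet
facet normal 0.311 0.769 -0.558
outer loop
vertex 2.119 1.622 -3.4
vertex 2.899 1.781 -2.746
vertex 3.325 0.319 -4.522
endloop
endfacet
facet normal 0.574 -0.621 -0.534
outer loop
vertex 4.105 0.477 -3.868
vertex 3.821 -0.222 -3.36
vertex 3.325 0.319 -4.522
endloop
endfacet
facet normal 0.312 0.769 -0.558
outer loop
vertex 3.325 0.319 -4.522
vertex 2.899 1.781 -2.746
vertex 4.105 0.477 -3.868
endloop
endfacet
facet normal 0.757 0.154 0.635
outer loop
vertex 4.105 0.477 -3.868
vertex 2.615 1.081 -2.238
vertex 3.821 -0.222 -3.36
endloop
endfacet
facet normal 0.757 0.154 0.635
outer loop
vertex 2.899 1.781 -2.746
vertex 2.615 1.081 -2.238
vertex 4.105 0.477 -3.868
endloop
endfacet

endsolid


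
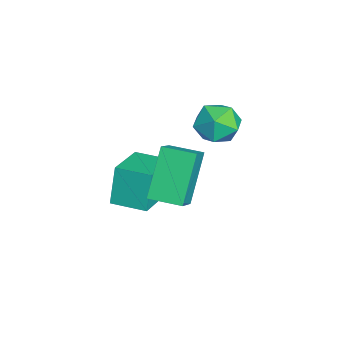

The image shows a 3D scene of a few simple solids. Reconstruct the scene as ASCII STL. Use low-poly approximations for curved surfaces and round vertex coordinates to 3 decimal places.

solid 
facet normal -0.531 0.065 0.845
outer loop
vertex -2.927 -0.623 1.668
vertex -2.318 -1.193 2.095
vertex -2.182 -0.267 2.109
endloop
endfacet
facet normal -0.590 0.663 0.461
outer loop
vertex -2.927 -0.623 1.668
vertex -2.182 -0.267 2.109
vertex -2.444 0.077 1.279
endloop
endfacet
facet normal -0.854 0.489 -0.180
outer loop
vertex -2.927 -0.623 1.668
vertex -2.444 0.077 1.279
vertex -2.741 -0.636 0.751
endloop
endfacet
facet normal -0.957 -0.217 -0.191
outer loop
vertex -2.927 -0.623 1.668
vertex -2.741 -0.636 0.751
vertex -2.664 -1.421 1.255
endloop
endfacet
facet normal -0.758 -0.479 0.442
outer loop
vertex -2.927 -0.623 1.668
vertex -2.664 -1.421 1.255
vertex -2.318 -1.193 2.095
endloop
endfacet
facet normal 0.064 0.929 0.365
outer loop
vertex -2.444 0.077 1.279
vertex -2.182 -0.267 2.109
vertex -1.536 -0.059 1.465
endloop
endfacet
facet normal 0.160 -0.038 0.986
outer loop
vertex -2.182 -0.267 2.109
vertex -2.318 -1.193 2.095
vertex -1.459 -0.844 1.969
endloop
endfacet
facet normal -0.206 -0.920 0.335
outer loop
vertex -2.318 -1.193 2.095
vertex -2.664 -1.421 1.255
vertex -1.756 -1.557 1.441
endloop
endfacet
facet normal -0.528 -0.495 -0.690
outer loop
vertex -2.664 -1.421 1.255
vertex -2.741 -0.636 0.751
vertex -2.018 -1.213 0.611
endloop
endfacet
facet normal -0.361 0.647 -0.671
outer loop
vertex -2.741 -0.636 0.751
vertex -2.444 0.077 1.279
vertex -1.882 -0.287 0.625
endloop
endfacet
facet normal 0.957 0.217 0.191
outer loop
vertex -1.273 -0.857 1.052
vertex -1.536 -0.059 1.465
vertex -1.459 -0.844 1.969
endloop
endfacet
facet normal 0.854 -0.489 0.180
outer loop
vertex -1.273 -0.857 1.052
vertex -1.459 -0.844 1.969
vertex -1.756 -1.557 1.441
endloop
endfacet
facet normal 0.590 -0.663 -0.461
outer loop
vertex -1.273 -0.857 1.052
vertex -1.756 -1.557 1.441
vertex -2.018 -1.213 0.611
endloop
endfacet
facet normal 0.531 -0.065 -0.845
outer loop
vertex -1.273 -0.857 1.052
vertex -2.018 -1.213 0.611
vertex -1.882 -0.287 0.625
endloop
endfacet
facet normal 0.758 0.479 -0.442
outer loop
vertex -1.273 -0.857 1.052
vertex -1.882 -0.287 0.625
vertex -1.536 -0.059 1.465
endloop
endfacet
facet normal 0.528 0.495 0.690
outer loop
vertex -1.459 -0.844 1.969
vertex -1.536 -0.059 1.465
vertex -2.182 -0.267 2.109
endloop
endfacet
facet normal 0.361 -0.647 0.671
outer loop
vertex -1.756 -1.557 1.441
vertex -1.459 -0.844 1.969
vertex -2.318 -1.193 2.095
endloop
endfacet
facet normal -0.064 -0.929 -0.365
outer loop
vertex -2.018 -1.213 0.611
vertex -1.756 -1.557 1.441
vertex -2.664 -1.421 1.255
endloop
endfacet
facet normal -0.160 0.038 -0.986
outer loop
vertex -1.882 -0.287 0.625
vertex -2.018 -1.213 0.611
vertex -2.741 -0.636 0.751
endloop
endfacet
facet normal 0.206 0.920 -0.335
outer loop
vertex -1.536 -0.059 1.465
vertex -1.882 -0.287 0.625
vertex -2.444 0.077 1.279
endloop
endfacet
facet normal -0.550 0.211 0.808
outer loop
vertex 1.104 -2.541 2.724
vertex 1.441 -1.402 2.656
vertex 0.177 -2.308 2.032
endloop
endfacet
facet normal -0.283 -0.957 0.057
outer loop
vertex 1.299 -2.738 0.384
vertex 1.104 -2.541 2.724
vertex 0.177 -2.308 2.032
endloop
endfacet
facet normal -0.550 0.210 0.808
outer loop
vertex 0.177 -2.308 2.032
vertex 1.441 -1.402 2.656
vertex 0.514 -1.169 1.965
endloop
endfacet
facet normal -0.785 0.198 -0.586
outer loop
vertex 0.514 -1.169 1.965
vertex 1.299 -2.738 0.384
vertex 0.177 -2.308 2.032
endloop
endfacet
facet normal 0.786 -0.197 0.586
outer loop
vertex 1.104 -2.541 2.724
vertex 2.563 -1.832 1.008
vertex 1.441 -1.402 2.656
endloop
endfacet
facet normal -0.283 -0.957 0.057
outer loop
vertex 2.226 -2.971 1.075
vertex 1.104 -2.541 2.724
vertex 1.299 -2.738 0.384
endloop
endfacet
facet normal 0.786 -0.198 0.586
outer loop
vertex 2.226 -2.971 1.075
vertex 2.563 -1.832 1.008
vertex 1.104 -2.541 2.724
endloop
endfacet
facet normal 0.283 0.957 -0.057
outer loop
vertex 1.441 -1.402 2.656
vertex 2.563 -1.832 1.008
vertex 0.514 -1.169 1.965
endloop
endfacet
facet normal -0.786 0.197 -0.586
outer loop
vertex 1.636 -1.599 0.316
vertex 1.299 -2.738 0.384
vertex 0.514 -1.169 1.965
endloop
endfacet
facet normal 0.283 0.957 -0.057
outer loop
vertex 0.514 -1.169 1.965
vertex 2.563 -1.832 1.008
vertex 1.636 -1.599 0.316
endloop
endfacet
facet normal 0.550 -0.211 -0.808
outer loop
vertex 1.636 -1.599 0.316
vertex 2.226 -2.971 1.075
vertex 1.299 -2.738 0.384
endloop
endfacet
facet normal 0.550 -0.210 -0.808
outer loop
vertex 2.563 -1.832 1.008
vertex 2.226 -2.971 1.075
vertex 1.636 -1.599 0.316
endloop
endfacet
facet normal -0.899 0.323 -0.294
outer loop
vertex -1.811 -3.492 0.054
vertex -1.369 -2.269 0.045
vertex -1.385 -3.656 -1.427
endloop
endfacet
facet normal -0.340 -0.940 0.006
outer loop
vertex 0.269 -4.251 -0.885
vertex -1.811 -3.492 0.054
vertex -1.385 -3.656 -1.427
endloop
endfacet
facet normal -0.899 0.323 -0.295
outer loop
vertex -1.385 -3.656 -1.427
vertex -1.369 -2.269 0.045
vertex -0.943 -2.434 -1.436
endloop
endfacet
facet normal 0.275 -0.106 -0.956
outer loop
vertex -0.943 -2.434 -1.436
vertex 0.269 -4.251 -0.885
vertex -1.385 -3.656 -1.427
endloop
endfacet
facet normal -0.275 0.106 0.956
outer loop
vertex -1.811 -3.492 0.054
vertex 0.285 -2.864 0.587
vertex -1.369 -2.269 0.045
endloop
endfacet
facet normal -0.340 -0.940 0.007
outer loop
vertex -0.157 -4.086 0.596
vertex -1.811 -3.492 0.054
vertex 0.269 -4.251 -0.885
endloop
endfacet
facet normal -0.275 0.106 0.956
outer loop
vertex -0.157 -4.086 0.596
vertex 0.285 -2.864 0.587
vertex -1.811 -3.492 0.054
endloop
endfacet
facet normal 0.340 0.940 -0.007
outer loop
vertex -1.369 -2.269 0.045
vertex 0.285 -2.864 0.587
vertex -0.943 -2.434 -1.436
endloop
endfacet
facet normal 0.275 -0.106 -0.956
outer loop
vertex 0.711 -3.028 -0.894
vertex 0.269 -4.251 -0.885
vertex -0.943 -2.434 -1.436
endloop
endfacet
facet normal 0.340 0.940 -0.006
outer loop
vertex -0.943 -2.434 -1.436
vertex 0.285 -2.864 0.587
vertex 0.711 -3.028 -0.894
endloop
endfacet
facet normal 0.899 -0.323 0.295
outer loop
vertex 0.711 -3.028 -0.894
vertex -0.157 -4.086 0.596
vertex 0.269 -4.251 -0.885
endloop
endfacet
facet normal 0.899 -0.323 0.294
outer loop
vertex 0.285 -2.864 0.587
vertex -0.157 -4.086 0.596
vertex 0.711 -3.028 -0.894
endloop
endfacet

endsolid
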